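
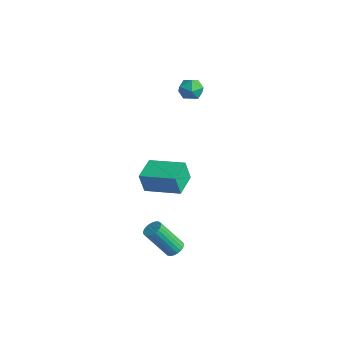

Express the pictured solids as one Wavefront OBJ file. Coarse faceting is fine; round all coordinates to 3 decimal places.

v 2.81 -3.424 -3.97
v 3.254 -3.219 -3.677
v 2.594 -4.192 -1.997
v 2.15 -4.396 -2.29
v 3.091 -3.051 -3.643
v 2.431 -4.023 -1.964
v 2.88 -2.946 -3.666
v 2.219 -3.919 -1.987
v 2.656 -2.925 -3.741
v 1.996 -3.897 -2.062
v 2.459 -2.989 -3.856
v 1.799 -3.962 -2.177
v 2.323 -3.129 -3.991
v 1.662 -4.102 -2.311
v 2.271 -3.32 -4.122
v 1.61 -4.292 -2.442
v 2.312 -3.528 -4.226
v 1.652 -4.501 -2.547
v 2.44 -3.719 -4.286
v 1.779 -4.691 -2.607
v 2.631 -3.858 -4.292
v 1.97 -4.831 -2.613
v 2.854 -3.923 -4.242
v 2.193 -4.895 -2.562
v 3.069 -3.901 -4.144
v 2.408 -4.873 -2.465
v 3.239 -3.796 -4.017
v 2.578 -4.769 -2.338
v 3.335 -3.628 -3.881
v 2.675 -4.6 -2.202
v 3.341 -3.423 -3.761
v 2.68 -4.396 -2.082
v 0.726 -3.206 0.55
v 0.63 -3.478 1.766
v 2.429 -2.147 0.922
v 2.333 -2.419 2.138
v 1.527 -4.421 0.342
v 1.431 -4.693 1.558
v 3.23 -3.362 0.714
v 3.134 -3.634 1.93
v -2.722 1.615 3.48
v -1.968 1.873 3.413
v -2.312 0.587 4.147
v -1.558 0.845 4.08
v -2.078 1.244 4.537
v -2.331 1.88 4.124
v -1.949 0.58 3.436
v -2.202 1.216 3.023
v -1.491 1.233 3.385
v -1.57 1.643 4.066
v -2.71 0.817 3.494
v -2.789 1.227 4.175
f 2 1 5
f 2 5 3
f 3 5 6
f 3 6 4
f 5 1 7
f 5 7 6
f 6 7 8
f 6 8 4
f 7 1 9
f 7 9 8
f 8 9 10
f 8 10 4
f 9 1 11
f 9 11 10
f 10 11 12
f 10 12 4
f 11 1 13
f 11 13 12
f 12 13 14
f 12 14 4
f 13 1 15
f 13 15 14
f 14 15 16
f 14 16 4
f 15 1 17
f 15 17 16
f 16 17 18
f 16 18 4
f 17 1 19
f 17 19 18
f 18 19 20
f 18 20 4
f 19 1 21
f 19 21 20
f 20 21 22
f 20 22 4
f 21 1 23
f 21 23 22
f 22 23 24
f 22 24 4
f 23 1 25
f 23 25 24
f 24 25 26
f 24 26 4
f 25 1 27
f 25 27 26
f 26 27 28
f 26 28 4
f 27 1 29
f 27 29 28
f 28 29 30
f 28 30 4
f 29 1 31
f 29 31 30
f 30 31 32
f 30 32 4
f 31 1 2
f 31 2 32
f 32 2 3
f 32 3 4
f 34 36 33
f 37 34 33
f 33 36 35
f 35 37 33
f 34 40 36
f 38 34 37
f 38 40 34
f 36 40 35
f 39 37 35
f 35 40 39
f 39 38 37
f 40 38 39
f 41 52 46
f 41 46 42
f 41 42 48
f 41 48 51
f 41 51 52
f 42 46 50
f 46 52 45
f 52 51 43
f 51 48 47
f 48 42 49
f 44 50 45
f 44 45 43
f 44 43 47
f 44 47 49
f 44 49 50
f 45 50 46
f 43 45 52
f 47 43 51
f 49 47 48
f 50 49 42



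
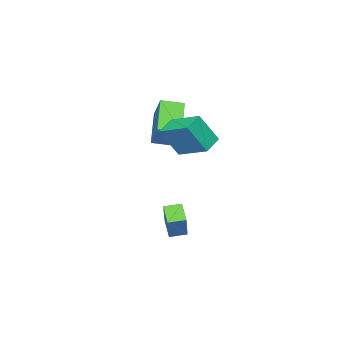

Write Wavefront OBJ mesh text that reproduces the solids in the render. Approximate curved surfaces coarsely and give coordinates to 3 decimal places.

v 0.813 -3.394 2.23
v -0.544 -4.332 3.413
v 0.047 -2.565 2.008
v -1.31 -3.503 3.191
v 1.35 -2.557 3.509
v -0.007 -3.495 4.692
v 0.584 -1.728 3.287
v -0.773 -2.666 4.47
v 1.652 -1.064 2.417
v 0.628 -1.201 2.793
v 1.683 0.589 3.103
v 0.658 0.452 3.479
v 2.282 -1.692 3.901
v 1.257 -1.829 4.277
v 2.312 -0.039 4.587
v 1.288 -0.176 4.963
v 0.987 -1.34 -2.035
v 1.823 -0.739 -0.583
v 1.537 -0.637 -2.642
v 2.373 -0.036 -1.191
v 1.607 -1.924 -2.149
v 2.443 -1.323 -0.698
v 2.157 -1.221 -2.757
v 2.993 -0.62 -1.305
f 2 4 1
f 5 2 1
f 1 4 3
f 3 5 1
f 2 8 4
f 6 2 5
f 6 8 2
f 4 8 3
f 7 5 3
f 3 8 7
f 7 6 5
f 8 6 7
f 10 12 9
f 13 10 9
f 9 12 11
f 11 13 9
f 10 16 12
f 14 10 13
f 14 16 10
f 12 16 11
f 15 13 11
f 11 16 15
f 15 14 13
f 16 14 15
f 18 20 17
f 21 18 17
f 17 20 19
f 19 21 17
f 18 24 20
f 22 18 21
f 22 24 18
f 20 24 19
f 23 21 19
f 19 24 23
f 23 22 21
f 24 22 23



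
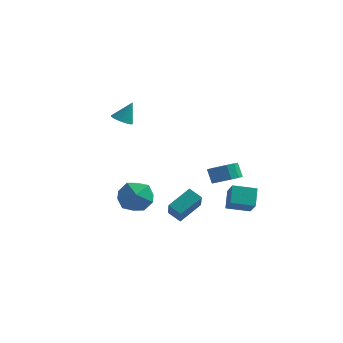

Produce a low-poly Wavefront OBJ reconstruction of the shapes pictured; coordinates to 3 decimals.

v 2.63 0.771 -2.239
v 2.445 1.678 -1.384
v 3.885 1.296 -2.525
v 3.7 2.203 -1.67
v 3.14 0.037 -1.35
v 2.955 0.944 -0.495
v 4.395 0.562 -1.636
v 4.21 1.469 -0.781
v 2.074 2.862 -1.182
v 2.501 2.232 -0.721
v 2.093 2.588 0.144
v 1.666 3.218 -0.318
v 2.809 2.627 -0.739
v 2.401 2.984 0.126
v 2.884 3.097 -0.897
v 2.476 3.454 -0.033
v 2.701 3.492 -1.146
v 2.293 3.849 -0.282
v 2.319 3.687 -1.407
v 1.912 4.044 -0.543
v 1.86 3.62 -1.596
v 1.452 3.977 -0.732
v 1.468 3.312 -1.654
v 1.061 3.669 -0.789
v 1.269 2.861 -1.562
v 0.861 3.218 -0.697
v 1.325 2.411 -1.349
v 0.917 2.767 -0.485
v 1.619 2.103 -1.084
v 1.211 2.46 -0.219
v 2.057 2.036 -0.849
v 1.65 2.393 0.015
v -1.975 -0.97 -1.392
v -0.895 -0.974 -0.923
v -2.325 -2.666 -0.597
v -1.245 -2.67 -0.128
v -2.055 -1.91 0.264
v -1.839 -0.862 -0.227
v -1.381 -2.778 -1.293
v -1.165 -1.73 -1.784
v -0.528 -2.091 -0.861
v -0.944 -1.554 0.101
v -2.276 -2.086 -1.621
v -2.692 -1.549 -0.659
v 0.618 -0.926 -2.74
v 0.985 -1.9 -1.591
v -0.149 -0.717 -2.318
v 0.217 -1.692 -1.17
v 1.383 0.292 -1.95
v 1.749 -0.683 -0.802
v 0.615 0.5 -1.529
v 0.982 -0.474 -0.38
v -4.076 2.698 2.651
v -3.452 2.475 2.501
v -3.604 3.202 3.869
v -3.475 2.832 2.362
v -3.69 3.146 2.316
v -4.027 3.318 2.376
v -4.38 3.294 2.523
v -4.636 3.08 2.711
v -4.715 2.745 2.88
v -4.591 2.396 2.976
v -4.304 2.142 2.969
v -3.944 2.065 2.861
v -3.627 2.19 2.687
f 2 4 1
f 5 2 1
f 1 4 3
f 3 5 1
f 2 8 4
f 6 2 5
f 6 8 2
f 4 8 3
f 7 5 3
f 3 8 7
f 7 6 5
f 8 6 7
f 10 9 13
f 10 13 11
f 11 13 14
f 11 14 12
f 13 9 15
f 13 15 14
f 14 15 16
f 14 16 12
f 15 9 17
f 15 17 16
f 16 17 18
f 16 18 12
f 17 9 19
f 17 19 18
f 18 19 20
f 18 20 12
f 19 9 21
f 19 21 20
f 20 21 22
f 20 22 12
f 21 9 23
f 21 23 22
f 22 23 24
f 22 24 12
f 23 9 25
f 23 25 24
f 24 25 26
f 24 26 12
f 25 9 27
f 25 27 26
f 26 27 28
f 26 28 12
f 27 9 29
f 27 29 28
f 28 29 30
f 28 30 12
f 29 9 31
f 29 31 30
f 30 31 32
f 30 32 12
f 31 9 10
f 31 10 32
f 32 10 11
f 32 11 12
f 33 44 38
f 33 38 34
f 33 34 40
f 33 40 43
f 33 43 44
f 34 38 42
f 38 44 37
f 44 43 35
f 43 40 39
f 40 34 41
f 36 42 37
f 36 37 35
f 36 35 39
f 36 39 41
f 36 41 42
f 37 42 38
f 35 37 44
f 39 35 43
f 41 39 40
f 42 41 34
f 46 48 45
f 49 46 45
f 45 48 47
f 47 49 45
f 46 52 48
f 50 46 49
f 50 52 46
f 48 52 47
f 51 49 47
f 47 52 51
f 51 50 49
f 52 50 51
f 54 53 56
f 54 56 55
f 56 53 57
f 56 57 55
f 57 53 58
f 57 58 55
f 58 53 59
f 58 59 55
f 59 53 60
f 59 60 55
f 60 53 61
f 60 61 55
f 61 53 62
f 61 62 55
f 62 53 63
f 62 63 55
f 63 53 64
f 63 64 55
f 64 53 65
f 64 65 55
f 65 53 54
f 65 54 55



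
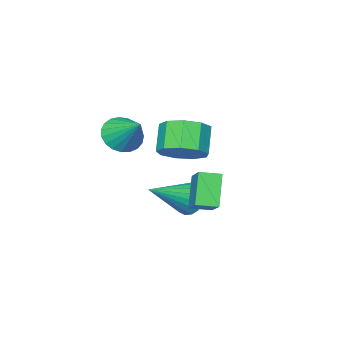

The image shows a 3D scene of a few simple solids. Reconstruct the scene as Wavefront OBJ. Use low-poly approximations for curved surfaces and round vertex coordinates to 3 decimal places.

v -2.056 -2.792 -0.982
v -1.72 -2.991 -1.611
v -0.304 -3.008 0.022
v -1.681 -2.639 -1.602
v -1.729 -2.322 -1.451
v -1.851 -2.113 -1.193
v -2.02 -2.059 -0.886
v -2.197 -2.174 -0.602
v -2.342 -2.429 -0.404
v -2.421 -2.769 -0.339
v -2.417 -3.113 -0.421
v -2.329 -3.384 -0.632
v -2.179 -3.52 -0.923
v -2.001 -3.488 -1.227
v -1.835 -3.298 -1.475
v -0.17 -4.198 2.321
v 0.615 -4.383 2.399
v 0.01 -3.022 3.299
v 0.619 -4.168 2.14
v 0.487 -3.958 1.912
v 0.242 -3.789 1.755
v -0.075 -3.691 1.695
v -0.408 -3.681 1.744
v -0.7 -3.76 1.892
v -0.9 -3.914 2.115
v -0.974 -4.118 2.373
v -0.909 -4.335 2.622
v -0.716 -4.529 2.819
v -0.429 -4.665 2.929
v -0.096 -4.72 2.935
v 0.223 -4.685 2.834
v 0.475 -4.566 2.644
v -1.16 -0.707 -0.372
v -1.781 -1.219 0.774
v -0.511 0.33 0.443
v -1.132 -0.181 1.589
v -0.528 -1.199 -0.249
v -1.149 -1.71 0.897
v 0.121 -0.161 0.566
v -0.5 -0.673 1.712
v -0.058 -0.98 2.631
v 0.699 -1.067 3.091
v 0.095 -1.586 3.988
v -0.662 -1.5 3.529
v 0.436 -0.534 3.222
v -0.169 -1.053 4.12
v -0.059 -0.21 3.077
v -0.663 -0.729 3.974
v -0.553 -0.246 2.723
v -1.157 -0.766 3.62
v -0.815 -0.626 2.326
v -1.42 -1.145 3.223
v -0.723 -1.172 2.072
v -1.328 -1.691 2.969
v -0.32 -1.628 2.08
v -0.924 -2.147 2.977
v 0.206 -1.781 2.346
v -0.399 -2.3 3.243
v 0.608 -1.559 2.745
v 0.004 -2.079 3.642
f 2 1 4
f 2 4 3
f 4 1 5
f 4 5 3
f 5 1 6
f 5 6 3
f 6 1 7
f 6 7 3
f 7 1 8
f 7 8 3
f 8 1 9
f 8 9 3
f 9 1 10
f 9 10 3
f 10 1 11
f 10 11 3
f 11 1 12
f 11 12 3
f 12 1 13
f 12 13 3
f 13 1 14
f 13 14 3
f 14 1 15
f 14 15 3
f 15 1 2
f 15 2 3
f 17 16 19
f 17 19 18
f 19 16 20
f 19 20 18
f 20 16 21
f 20 21 18
f 21 16 22
f 21 22 18
f 22 16 23
f 22 23 18
f 23 16 24
f 23 24 18
f 24 16 25
f 24 25 18
f 25 16 26
f 25 26 18
f 26 16 27
f 26 27 18
f 27 16 28
f 27 28 18
f 28 16 29
f 28 29 18
f 29 16 30
f 29 30 18
f 30 16 31
f 30 31 18
f 31 16 32
f 31 32 18
f 32 16 17
f 32 17 18
f 34 36 33
f 37 34 33
f 33 36 35
f 35 37 33
f 34 40 36
f 38 34 37
f 38 40 34
f 36 40 35
f 39 37 35
f 35 40 39
f 39 38 37
f 40 38 39
f 42 41 45
f 42 45 43
f 43 45 46
f 43 46 44
f 45 41 47
f 45 47 46
f 46 47 48
f 46 48 44
f 47 41 49
f 47 49 48
f 48 49 50
f 48 50 44
f 49 41 51
f 49 51 50
f 50 51 52
f 50 52 44
f 51 41 53
f 51 53 52
f 52 53 54
f 52 54 44
f 53 41 55
f 53 55 54
f 54 55 56
f 54 56 44
f 55 41 57
f 55 57 56
f 56 57 58
f 56 58 44
f 57 41 59
f 57 59 58
f 58 59 60
f 58 60 44
f 59 41 42
f 59 42 60
f 60 42 43
f 60 43 44



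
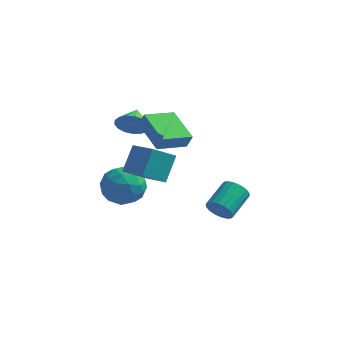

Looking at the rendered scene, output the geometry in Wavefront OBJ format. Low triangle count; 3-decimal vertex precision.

v -2.873 1.043 -4.213
v -1.948 0.2 -4.205
v -3.852 -0.02 -2.795
v -2.927 -0.863 -2.787
v -2.728 0.289 -2.339
v -2.123 0.945 -3.216
v -3.677 -0.765 -3.784
v -3.072 -0.109 -4.661
v -2.445 -0.918 -3.94
v -1.859 -0.266 -3.047
v -3.941 0.446 -3.953
v -3.355 1.098 -3.06
v -2.324 0.714 -4.333
v -3.476 -0.534 -2.667
v -3.359 0.142 -2.403
v -2.815 -0.353 -2.399
v -2.427 1.153 -3.752
v -1.884 0.657 -3.747
v -2.342 0.71 -2.651
v -3.916 -0.477 -3.253
v -3.373 -0.973 -3.248
v -2.985 0.533 -4.601
v -2.441 0.038 -4.597
v -3.458 -0.53 -4.349
v -2.073 -0.438 -4.173
v -2.649 -1.062 -3.34
v -3.089 -1.005 -3.926
v -2.733 -0.619 -4.441
v -1.728 -0.055 -3.649
v -2.304 -0.679 -2.815
v -2.187 -0.003 -2.552
v -1.831 0.383 -3.067
v -2.02 -0.712 -3.493
v -3.496 0.859 -4.185
v -4.072 0.235 -3.351
v -3.969 -0.203 -3.933
v -3.613 0.183 -4.448
v -3.151 1.242 -3.66
v -3.727 0.618 -2.827
v -3.067 0.799 -2.559
v -2.711 1.185 -3.074
v -3.78 0.892 -3.507
v -1.574 1.229 -1.215
v -1.244 1.173 -0.423
v -3.087 2.589 -0.489
v -2.757 2.533 0.303
v -0.503 2.607 -1.563
v -0.173 2.551 -0.771
v -2.016 3.967 -0.837
v -1.686 3.911 -0.045
v -1.473 -0.514 -2.268
v -2.284 -1.474 -1.432
v -1.335 0.511 -0.958
v -2.146 -0.449 -0.121
v -0.114 -1.271 -1.819
v -0.925 -2.231 -0.982
v 0.024 -0.246 -0.508
v -0.787 -1.206 0.328
v -3.695 3.212 -1.001
v -3.343 3.587 -1.776
v -3.885 4.348 -0.539
v -3.778 3.549 -1.864
v -4.194 3.435 -1.753
v -4.495 3.269 -1.471
v -4.613 3.091 -1.08
v -4.521 2.94 -0.672
v -4.239 2.852 -0.339
v -3.833 2.846 -0.157
v -3.395 2.925 -0.169
v -3.025 3.069 -0.371
v -2.809 3.246 -0.718
v -2.796 3.416 -1.129
v -2.989 3.539 -1.511
v 2.601 -1.182 -3.234
v 2.949 -1.523 -2.65
v 3.266 -0.059 -1.983
v 2.919 0.282 -2.566
v 3.201 -1.477 -2.871
v 3.518 -0.013 -2.204
v 3.334 -1.372 -3.164
v 3.651 0.092 -2.497
v 3.322 -1.23 -3.471
v 3.639 0.234 -2.803
v 3.167 -1.078 -3.73
v 3.484 0.386 -3.063
v 2.9 -0.947 -3.892
v 3.218 0.517 -3.224
v 2.574 -0.862 -3.923
v 2.892 0.602 -3.255
v 2.254 -0.841 -3.817
v 2.571 0.623 -3.15
v 2.002 -0.887 -3.596
v 2.319 0.577 -2.929
v 1.869 -0.992 -3.303
v 2.186 0.472 -2.636
v 1.881 -1.134 -2.997
v 2.198 0.33 -2.329
v 2.036 -1.286 -2.737
v 2.353 0.178 -2.07
v 2.302 -1.417 -2.576
v 2.62 0.047 -1.908
v 2.628 -1.502 -2.545
v 2.946 -0.038 -1.877
f 1 38 17
f 38 12 41
f 17 41 6
f 38 41 17
f 1 17 13
f 17 6 18
f 13 18 2
f 17 18 13
f 1 13 22
f 13 2 23
f 22 23 8
f 13 23 22
f 1 22 34
f 22 8 37
f 34 37 11
f 22 37 34
f 1 34 38
f 34 11 42
f 38 42 12
f 34 42 38
f 2 18 29
f 18 6 32
f 29 32 10
f 18 32 29
f 6 41 19
f 41 12 40
f 19 40 5
f 41 40 19
f 12 42 39
f 42 11 35
f 39 35 3
f 42 35 39
f 11 37 36
f 37 8 24
f 36 24 7
f 37 24 36
f 8 23 28
f 23 2 25
f 28 25 9
f 23 25 28
f 4 30 16
f 30 10 31
f 16 31 5
f 30 31 16
f 4 16 14
f 16 5 15
f 14 15 3
f 16 15 14
f 4 14 21
f 14 3 20
f 21 20 7
f 14 20 21
f 4 21 26
f 21 7 27
f 26 27 9
f 21 27 26
f 4 26 30
f 26 9 33
f 30 33 10
f 26 33 30
f 5 31 19
f 31 10 32
f 19 32 6
f 31 32 19
f 3 15 39
f 15 5 40
f 39 40 12
f 15 40 39
f 7 20 36
f 20 3 35
f 36 35 11
f 20 35 36
f 9 27 28
f 27 7 24
f 28 24 8
f 27 24 28
f 10 33 29
f 33 9 25
f 29 25 2
f 33 25 29
f 44 46 43
f 47 44 43
f 43 46 45
f 45 47 43
f 44 50 46
f 48 44 47
f 48 50 44
f 46 50 45
f 49 47 45
f 45 50 49
f 49 48 47
f 50 48 49
f 52 54 51
f 55 52 51
f 51 54 53
f 53 55 51
f 52 58 54
f 56 52 55
f 56 58 52
f 54 58 53
f 57 55 53
f 53 58 57
f 57 56 55
f 58 56 57
f 60 59 62
f 60 62 61
f 62 59 63
f 62 63 61
f 63 59 64
f 63 64 61
f 64 59 65
f 64 65 61
f 65 59 66
f 65 66 61
f 66 59 67
f 66 67 61
f 67 59 68
f 67 68 61
f 68 59 69
f 68 69 61
f 69 59 70
f 69 70 61
f 70 59 71
f 70 71 61
f 71 59 72
f 71 72 61
f 72 59 73
f 72 73 61
f 73 59 60
f 73 60 61
f 75 74 78
f 75 78 76
f 76 78 79
f 76 79 77
f 78 74 80
f 78 80 79
f 79 80 81
f 79 81 77
f 80 74 82
f 80 82 81
f 81 82 83
f 81 83 77
f 82 74 84
f 82 84 83
f 83 84 85
f 83 85 77
f 84 74 86
f 84 86 85
f 85 86 87
f 85 87 77
f 86 74 88
f 86 88 87
f 87 88 89
f 87 89 77
f 88 74 90
f 88 90 89
f 89 90 91
f 89 91 77
f 90 74 92
f 90 92 91
f 91 92 93
f 91 93 77
f 92 74 94
f 92 94 93
f 93 94 95
f 93 95 77
f 94 74 96
f 94 96 95
f 95 96 97
f 95 97 77
f 96 74 98
f 96 98 97
f 97 98 99
f 97 99 77
f 98 74 100
f 98 100 99
f 99 100 101
f 99 101 77
f 100 74 102
f 100 102 101
f 101 102 103
f 101 103 77
f 102 74 75
f 102 75 103
f 103 75 76
f 103 76 77



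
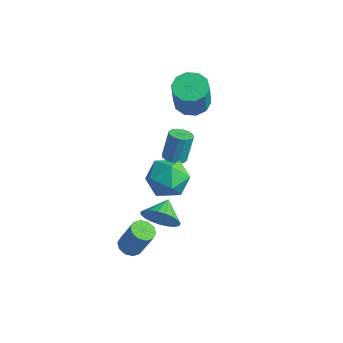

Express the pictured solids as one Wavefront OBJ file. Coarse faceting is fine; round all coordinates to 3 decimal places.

v 0.16 -2.691 -3.241
v 0.712 -2.668 -3.474
v 1.312 -2.426 -2.033
v 0.76 -2.449 -1.799
v 0.574 -2.324 -3.474
v 1.174 -2.082 -2.033
v 0.277 -2.121 -3.385
v 0.877 -1.878 -1.944
v -0.064 -2.135 -3.241
v 0.536 -1.892 -1.799
v -0.32 -2.361 -3.096
v 0.28 -2.119 -1.655
v -0.392 -2.714 -3.007
v 0.208 -2.472 -1.566
v -0.254 -3.058 -3.007
v 0.346 -2.816 -1.566
v 0.043 -3.262 -3.096
v 0.643 -3.019 -1.655
v 0.384 -3.248 -3.241
v 0.984 -3.005 -1.799
v 0.64 -3.021 -3.385
v 1.24 -2.779 -1.944
v -0.871 0.64 -0.655
v -0.159 0.925 0.169
v 0.079 -0.885 -0.949
v 0.791 -0.6 -0.125
v -0.267 -0.892 0.122
v -0.854 0.05 0.303
v 0.774 -0.01 -1.083
v 0.187 0.932 -0.902
v 0.858 0.523 -0.096
v 0.214 -0.022 0.649
v -0.294 0.062 -1.429
v -0.938 -0.483 -0.684
v 1.718 -2.388 -0.243
v 2.123 -1.938 -0.937
v 1.342 -1.452 0.143
v 1.778 -2.017 -1.083
v 1.423 -2.159 -1.084
v 1.119 -2.341 -0.94
v 0.919 -2.532 -0.675
v 0.857 -2.697 -0.335
v 0.944 -2.808 0.02
v 1.165 -2.847 0.33
v 1.481 -2.807 0.541
v 1.839 -2.694 0.616
v 2.176 -2.528 0.543
v 2.433 -2.338 0.334
v 2.568 -2.156 0.025
v 2.555 -2.015 -0.331
v 2.397 -1.938 -0.671
v -0.428 0.897 0.187
v -0.125 1.362 0.019
v -0.168 1.868 1.346
v -0.472 1.403 1.513
v -0.413 1.439 -0.019
v -0.456 1.945 1.307
v -0.705 1.37 -0.003
v -0.748 1.876 1.323
v -0.922 1.175 0.065
v -0.966 1.681 1.391
v -1.008 0.905 0.165
v -1.051 1.411 1.491
v -0.938 0.633 0.271
v -0.981 1.139 1.597
v -0.732 0.432 0.354
v -0.775 0.938 1.681
v -0.444 0.355 0.393
v -0.487 0.861 1.719
v -0.152 0.424 0.377
v -0.195 0.93 1.703
v 0.066 0.619 0.309
v 0.022 1.125 1.635
v 0.151 0.889 0.209
v 0.108 1.395 1.535
v 0.081 1.161 0.103
v 0.038 1.667 1.429
v -1.603 3.408 1.785
v -0.935 2.935 1.49
v -0.569 2.399 3.18
v -1.237 2.872 3.475
v -0.752 3.427 1.607
v -0.385 2.891 3.296
v -0.894 3.912 1.791
v -0.527 3.376 3.481
v -1.307 4.204 1.973
v -0.94 3.668 3.663
v -1.833 4.192 2.084
v -1.466 3.656 3.773
v -2.271 3.881 2.08
v -1.905 3.345 3.77
v -2.455 3.389 1.964
v -2.088 2.853 3.653
v -2.313 2.904 1.779
v -1.946 2.368 3.469
v -1.9 2.612 1.597
v -1.533 2.076 3.287
v -1.374 2.624 1.487
v -1.007 2.088 3.176
f 2 1 5
f 2 5 3
f 3 5 6
f 3 6 4
f 5 1 7
f 5 7 6
f 6 7 8
f 6 8 4
f 7 1 9
f 7 9 8
f 8 9 10
f 8 10 4
f 9 1 11
f 9 11 10
f 10 11 12
f 10 12 4
f 11 1 13
f 11 13 12
f 12 13 14
f 12 14 4
f 13 1 15
f 13 15 14
f 14 15 16
f 14 16 4
f 15 1 17
f 15 17 16
f 16 17 18
f 16 18 4
f 17 1 19
f 17 19 18
f 18 19 20
f 18 20 4
f 19 1 21
f 19 21 20
f 20 21 22
f 20 22 4
f 21 1 2
f 21 2 22
f 22 2 3
f 22 3 4
f 23 34 28
f 23 28 24
f 23 24 30
f 23 30 33
f 23 33 34
f 24 28 32
f 28 34 27
f 34 33 25
f 33 30 29
f 30 24 31
f 26 32 27
f 26 27 25
f 26 25 29
f 26 29 31
f 26 31 32
f 27 32 28
f 25 27 34
f 29 25 33
f 31 29 30
f 32 31 24
f 36 35 38
f 36 38 37
f 38 35 39
f 38 39 37
f 39 35 40
f 39 40 37
f 40 35 41
f 40 41 37
f 41 35 42
f 41 42 37
f 42 35 43
f 42 43 37
f 43 35 44
f 43 44 37
f 44 35 45
f 44 45 37
f 45 35 46
f 45 46 37
f 46 35 47
f 46 47 37
f 47 35 48
f 47 48 37
f 48 35 49
f 48 49 37
f 49 35 50
f 49 50 37
f 50 35 51
f 50 51 37
f 51 35 36
f 51 36 37
f 53 52 56
f 53 56 54
f 54 56 57
f 54 57 55
f 56 52 58
f 56 58 57
f 57 58 59
f 57 59 55
f 58 52 60
f 58 60 59
f 59 60 61
f 59 61 55
f 60 52 62
f 60 62 61
f 61 62 63
f 61 63 55
f 62 52 64
f 62 64 63
f 63 64 65
f 63 65 55
f 64 52 66
f 64 66 65
f 65 66 67
f 65 67 55
f 66 52 68
f 66 68 67
f 67 68 69
f 67 69 55
f 68 52 70
f 68 70 69
f 69 70 71
f 69 71 55
f 70 52 72
f 70 72 71
f 71 72 73
f 71 73 55
f 72 52 74
f 72 74 73
f 73 74 75
f 73 75 55
f 74 52 76
f 74 76 75
f 75 76 77
f 75 77 55
f 76 52 53
f 76 53 77
f 77 53 54
f 77 54 55
f 79 78 82
f 79 82 80
f 80 82 83
f 80 83 81
f 82 78 84
f 82 84 83
f 83 84 85
f 83 85 81
f 84 78 86
f 84 86 85
f 85 86 87
f 85 87 81
f 86 78 88
f 86 88 87
f 87 88 89
f 87 89 81
f 88 78 90
f 88 90 89
f 89 90 91
f 89 91 81
f 90 78 92
f 90 92 91
f 91 92 93
f 91 93 81
f 92 78 94
f 92 94 93
f 93 94 95
f 93 95 81
f 94 78 96
f 94 96 95
f 95 96 97
f 95 97 81
f 96 78 98
f 96 98 97
f 97 98 99
f 97 99 81
f 98 78 79
f 98 79 99
f 99 79 80
f 99 80 81



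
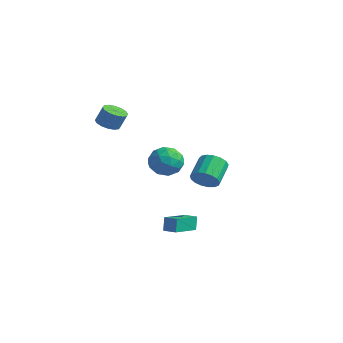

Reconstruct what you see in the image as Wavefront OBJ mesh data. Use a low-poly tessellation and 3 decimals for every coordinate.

v 2.115 -2.425 -3.277
v 1.926 -2.182 -2.346
v 1.756 -0.56 -3.836
v 1.567 -0.317 -2.905
v 2.973 -2.223 -3.155
v 2.784 -1.98 -2.224
v 2.614 -0.358 -3.714
v 2.425 -0.115 -2.783
v -0.595 3.207 -1.863
v 0.002 3.802 -2.301
v -0.667 5.128 -1.414
v -1.265 4.533 -0.977
v -0.364 3.797 -2.571
v -1.033 5.123 -1.684
v -0.783 3.658 -2.679
v -1.452 4.983 -1.792
v -1.159 3.415 -2.599
v -1.829 4.74 -1.713
v -1.406 3.124 -2.352
v -2.076 4.45 -1.465
v -1.467 2.853 -1.992
v -2.137 4.179 -1.105
v -1.329 2.662 -1.603
v -1.998 3.988 -0.716
v -1.022 2.597 -1.274
v -1.692 3.923 -0.387
v -0.618 2.671 -1.079
v -1.287 3.997 -0.192
v -0.208 2.868 -1.065
v -0.878 4.194 -0.178
v 0.113 3.143 -1.233
v -0.557 4.469 -0.346
v 0.271 3.432 -1.546
v -0.398 4.758 -0.659
v 0.232 3.67 -1.931
v -0.438 4.996 -1.044
v 3.272 -2.937 2.967
v 4.123 -3.299 2.403
v 3.597 -4.121 4.217
v 4.448 -4.483 3.653
v 4.478 -3.501 4.107
v 4.277 -2.768 3.335
v 3.443 -4.652 3.285
v 3.242 -3.919 2.513
v 4.229 -4.358 2.6
v 4.868 -3.647 3.108
v 2.852 -3.773 3.512
v 3.491 -3.062 4.02
v 3.669 -3.014 2.575
v 4.051 -4.406 4.045
v 4.069 -3.829 4.312
v 4.569 -4.041 3.98
v 3.759 -2.702 3.123
v 4.259 -2.915 2.791
v 4.468 -3.033 3.793
v 3.461 -4.505 3.829
v 3.961 -4.718 3.497
v 3.151 -3.379 2.64
v 3.651 -3.591 2.308
v 3.252 -4.387 2.827
v 4.231 -3.849 2.359
v 4.422 -4.546 3.094
v 3.832 -4.645 2.878
v 3.714 -4.214 2.424
v 4.607 -3.431 2.658
v 4.798 -4.127 3.392
v 4.816 -3.55 3.66
v 4.697 -3.119 3.206
v 4.669 -4.054 2.773
v 2.922 -3.293 3.228
v 3.113 -3.989 3.962
v 3.023 -4.301 3.414
v 2.904 -3.87 2.96
v 3.298 -2.874 3.526
v 3.489 -3.571 4.261
v 4.006 -3.206 4.196
v 3.888 -2.775 3.742
v 3.051 -3.366 3.847
v -3.683 -1.779 3.284
v -2.988 -1.495 2.98
v -2.641 -1.177 4.073
v -3.337 -1.461 4.376
v -3.252 -1.17 2.969
v -2.906 -0.851 4.062
v -3.632 -1.008 3.042
v -3.285 -0.689 4.135
v -4.026 -1.052 3.18
v -3.679 -0.734 4.273
v -4.327 -1.292 3.346
v -3.981 -0.973 4.439
v -4.457 -1.662 3.495
v -4.11 -1.343 4.588
v -4.379 -2.063 3.587
v -4.032 -1.745 4.68
v -4.114 -2.389 3.598
v -3.768 -2.07 4.691
v -3.735 -2.551 3.525
v -3.388 -2.232 4.618
v -3.341 -2.506 3.387
v -2.994 -2.188 4.48
v -3.039 -2.267 3.221
v -2.693 -1.948 4.314
v -2.91 -1.897 3.072
v -2.563 -1.578 4.165
f 2 4 1
f 5 2 1
f 1 4 3
f 3 5 1
f 2 8 4
f 6 2 5
f 6 8 2
f 4 8 3
f 7 5 3
f 3 8 7
f 7 6 5
f 8 6 7
f 10 9 13
f 10 13 11
f 11 13 14
f 11 14 12
f 13 9 15
f 13 15 14
f 14 15 16
f 14 16 12
f 15 9 17
f 15 17 16
f 16 17 18
f 16 18 12
f 17 9 19
f 17 19 18
f 18 19 20
f 18 20 12
f 19 9 21
f 19 21 20
f 20 21 22
f 20 22 12
f 21 9 23
f 21 23 22
f 22 23 24
f 22 24 12
f 23 9 25
f 23 25 24
f 24 25 26
f 24 26 12
f 25 9 27
f 25 27 26
f 26 27 28
f 26 28 12
f 27 9 29
f 27 29 28
f 28 29 30
f 28 30 12
f 29 9 31
f 29 31 30
f 30 31 32
f 30 32 12
f 31 9 33
f 31 33 32
f 32 33 34
f 32 34 12
f 33 9 35
f 33 35 34
f 34 35 36
f 34 36 12
f 35 9 10
f 35 10 36
f 36 10 11
f 36 11 12
f 37 74 53
f 74 48 77
f 53 77 42
f 74 77 53
f 37 53 49
f 53 42 54
f 49 54 38
f 53 54 49
f 37 49 58
f 49 38 59
f 58 59 44
f 49 59 58
f 37 58 70
f 58 44 73
f 70 73 47
f 58 73 70
f 37 70 74
f 70 47 78
f 74 78 48
f 70 78 74
f 38 54 65
f 54 42 68
f 65 68 46
f 54 68 65
f 42 77 55
f 77 48 76
f 55 76 41
f 77 76 55
f 48 78 75
f 78 47 71
f 75 71 39
f 78 71 75
f 47 73 72
f 73 44 60
f 72 60 43
f 73 60 72
f 44 59 64
f 59 38 61
f 64 61 45
f 59 61 64
f 40 66 52
f 66 46 67
f 52 67 41
f 66 67 52
f 40 52 50
f 52 41 51
f 50 51 39
f 52 51 50
f 40 50 57
f 50 39 56
f 57 56 43
f 50 56 57
f 40 57 62
f 57 43 63
f 62 63 45
f 57 63 62
f 40 62 66
f 62 45 69
f 66 69 46
f 62 69 66
f 41 67 55
f 67 46 68
f 55 68 42
f 67 68 55
f 39 51 75
f 51 41 76
f 75 76 48
f 51 76 75
f 43 56 72
f 56 39 71
f 72 71 47
f 56 71 72
f 45 63 64
f 63 43 60
f 64 60 44
f 63 60 64
f 46 69 65
f 69 45 61
f 65 61 38
f 69 61 65
f 80 79 83
f 80 83 81
f 81 83 84
f 81 84 82
f 83 79 85
f 83 85 84
f 84 85 86
f 84 86 82
f 85 79 87
f 85 87 86
f 86 87 88
f 86 88 82
f 87 79 89
f 87 89 88
f 88 89 90
f 88 90 82
f 89 79 91
f 89 91 90
f 90 91 92
f 90 92 82
f 91 79 93
f 91 93 92
f 92 93 94
f 92 94 82
f 93 79 95
f 93 95 94
f 94 95 96
f 94 96 82
f 95 79 97
f 95 97 96
f 96 97 98
f 96 98 82
f 97 79 99
f 97 99 98
f 98 99 100
f 98 100 82
f 99 79 101
f 99 101 100
f 100 101 102
f 100 102 82
f 101 79 103
f 101 103 102
f 102 103 104
f 102 104 82
f 103 79 80
f 103 80 104
f 104 80 81
f 104 81 82



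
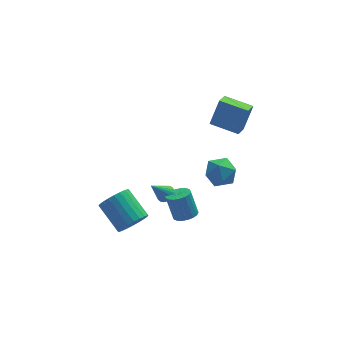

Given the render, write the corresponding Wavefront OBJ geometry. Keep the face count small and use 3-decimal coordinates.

v 3.979 -0.84 1.785
v 4.525 -0.497 3.139
v 2.785 0.03 2.047
v 3.332 0.373 3.401
v 4.428 -0.113 1.419
v 4.975 0.23 2.773
v 3.235 0.757 1.681
v 3.781 1.1 3.035
v 3.806 2.063 -3.179
v 4.098 1.625 -2.406
v 3.262 0.755 -3.714
v 3.554 0.317 -2.941
v 2.846 0.928 -2.894
v 3.183 1.736 -2.563
v 4.177 0.644 -3.557
v 4.514 1.452 -3.226
v 4.328 0.748 -2.639
v 3.505 0.923 -2.229
v 3.855 1.457 -3.891
v 3.032 1.632 -3.481
v 1.226 -1.644 -3.23
v 1.829 -1.77 -3.056
v 1.556 -1.302 -1.775
v 0.954 -1.176 -1.95
v 1.845 -1.501 -3.15
v 1.572 -1.034 -1.87
v 1.739 -1.261 -3.261
v 1.466 -0.794 -1.98
v 1.531 -1.097 -3.365
v 1.258 -0.63 -2.084
v 1.263 -1.041 -3.442
v 0.99 -0.574 -2.162
v 0.987 -1.104 -3.478
v 0.714 -0.637 -2.198
v 0.759 -1.274 -3.464
v 0.486 -0.807 -2.184
v 0.624 -1.518 -3.405
v 0.351 -1.05 -2.124
v 0.608 -1.786 -3.31
v 0.335 -1.319 -2.03
v 0.714 -2.026 -3.2
v 0.441 -1.559 -1.919
v 0.922 -2.19 -3.096
v 0.649 -1.723 -1.815
v 1.19 -2.246 -3.018
v 0.917 -1.779 -1.738
v 1.466 -2.183 -2.982
v 1.193 -1.716 -1.702
v 1.694 -2.013 -2.996
v 1.421 -1.546 -1.716
v 0.46 -0.679 -2.321
v 0.732 -1.077 -2.186
v -0.3 -0.861 -1.319
v 0.828 -0.923 -2.085
v 0.861 -0.726 -2.025
v 0.824 -0.522 -2.016
v 0.724 -0.345 -2.06
v 0.579 -0.225 -2.148
v 0.413 -0.184 -2.267
v 0.255 -0.229 -2.395
v 0.133 -0.352 -2.51
v 0.067 -0.531 -2.592
v 0.069 -0.736 -2.627
v 0.139 -0.931 -2.61
v 0.264 -1.082 -2.542
v 0.423 -1.164 -2.436
v 0.589 -1.162 -2.31
v -1.611 -2.96 -1.953
v -0.837 -2.738 -1.714
v -1.494 -1.419 -0.808
v -2.269 -1.64 -1.047
v -0.871 -2.565 -1.991
v -1.528 -1.246 -1.085
v -1.017 -2.452 -2.261
v -1.675 -1.133 -1.355
v -1.254 -2.416 -2.485
v -1.911 -1.097 -1.579
v -1.546 -2.464 -2.628
v -2.203 -1.144 -1.722
v -1.847 -2.586 -2.668
v -2.504 -1.267 -1.762
v -2.112 -2.766 -2.599
v -2.77 -1.446 -1.693
v -2.302 -2.975 -2.432
v -2.959 -1.655 -1.526
v -2.386 -3.181 -2.192
v -3.043 -1.862 -1.286
v -2.352 -3.354 -1.915
v -3.009 -2.035 -1.009
v -2.205 -3.467 -1.645
v -2.863 -2.148 -0.739
v -1.969 -3.503 -1.421
v -2.626 -2.184 -0.515
v -1.677 -3.456 -1.278
v -2.334 -2.136 -0.372
v -1.376 -3.333 -1.238
v -2.033 -2.014 -0.332
v -1.11 -3.154 -1.307
v -1.768 -1.834 -0.401
v -0.921 -2.945 -1.474
v -1.578 -1.625 -0.568
f 2 4 1
f 5 2 1
f 1 4 3
f 3 5 1
f 2 8 4
f 6 2 5
f 6 8 2
f 4 8 3
f 7 5 3
f 3 8 7
f 7 6 5
f 8 6 7
f 9 20 14
f 9 14 10
f 9 10 16
f 9 16 19
f 9 19 20
f 10 14 18
f 14 20 13
f 20 19 11
f 19 16 15
f 16 10 17
f 12 18 13
f 12 13 11
f 12 11 15
f 12 15 17
f 12 17 18
f 13 18 14
f 11 13 20
f 15 11 19
f 17 15 16
f 18 17 10
f 22 21 25
f 22 25 23
f 23 25 26
f 23 26 24
f 25 21 27
f 25 27 26
f 26 27 28
f 26 28 24
f 27 21 29
f 27 29 28
f 28 29 30
f 28 30 24
f 29 21 31
f 29 31 30
f 30 31 32
f 30 32 24
f 31 21 33
f 31 33 32
f 32 33 34
f 32 34 24
f 33 21 35
f 33 35 34
f 34 35 36
f 34 36 24
f 35 21 37
f 35 37 36
f 36 37 38
f 36 38 24
f 37 21 39
f 37 39 38
f 38 39 40
f 38 40 24
f 39 21 41
f 39 41 40
f 40 41 42
f 40 42 24
f 41 21 43
f 41 43 42
f 42 43 44
f 42 44 24
f 43 21 45
f 43 45 44
f 44 45 46
f 44 46 24
f 45 21 47
f 45 47 46
f 46 47 48
f 46 48 24
f 47 21 49
f 47 49 48
f 48 49 50
f 48 50 24
f 49 21 22
f 49 22 50
f 50 22 23
f 50 23 24
f 52 51 54
f 52 54 53
f 54 51 55
f 54 55 53
f 55 51 56
f 55 56 53
f 56 51 57
f 56 57 53
f 57 51 58
f 57 58 53
f 58 51 59
f 58 59 53
f 59 51 60
f 59 60 53
f 60 51 61
f 60 61 53
f 61 51 62
f 61 62 53
f 62 51 63
f 62 63 53
f 63 51 64
f 63 64 53
f 64 51 65
f 64 65 53
f 65 51 66
f 65 66 53
f 66 51 67
f 66 67 53
f 67 51 52
f 67 52 53
f 69 68 72
f 69 72 70
f 70 72 73
f 70 73 71
f 72 68 74
f 72 74 73
f 73 74 75
f 73 75 71
f 74 68 76
f 74 76 75
f 75 76 77
f 75 77 71
f 76 68 78
f 76 78 77
f 77 78 79
f 77 79 71
f 78 68 80
f 78 80 79
f 79 80 81
f 79 81 71
f 80 68 82
f 80 82 81
f 81 82 83
f 81 83 71
f 82 68 84
f 82 84 83
f 83 84 85
f 83 85 71
f 84 68 86
f 84 86 85
f 85 86 87
f 85 87 71
f 86 68 88
f 86 88 87
f 87 88 89
f 87 89 71
f 88 68 90
f 88 90 89
f 89 90 91
f 89 91 71
f 90 68 92
f 90 92 91
f 91 92 93
f 91 93 71
f 92 68 94
f 92 94 93
f 93 94 95
f 93 95 71
f 94 68 96
f 94 96 95
f 95 96 97
f 95 97 71
f 96 68 98
f 96 98 97
f 97 98 99
f 97 99 71
f 98 68 100
f 98 100 99
f 99 100 101
f 99 101 71
f 100 68 69
f 100 69 101
f 101 69 70
f 101 70 71



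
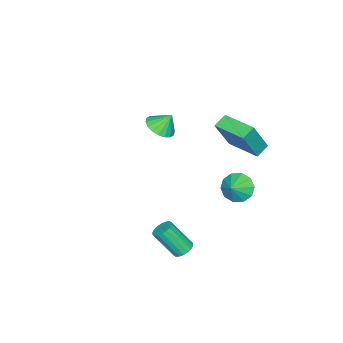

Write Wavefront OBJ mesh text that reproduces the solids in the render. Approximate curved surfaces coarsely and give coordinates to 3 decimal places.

v -3.241 -4.001 -1.469
v -2.624 -3.311 -1.683
v -3.539 -3.419 -0.451
v -2.981 -3.177 -1.864
v -3.39 -3.206 -1.967
v -3.77 -3.393 -1.972
v -4.044 -3.7 -1.877
v -4.16 -4.067 -1.701
v -4.093 -4.42 -1.479
v -3.858 -4.691 -1.255
v -3.5 -4.825 -1.074
v -3.091 -4.796 -0.97
v -2.712 -4.609 -0.966
v -2.437 -4.302 -1.061
v -2.322 -3.936 -1.237
v -2.388 -3.582 -1.459
v -2.606 1.35 -3.97
v -2.115 0.827 -4.637
v -1.734 1.43 -3.39
v -2.068 1.412 -4.787
v -2.227 1.974 -4.625
v -2.531 2.297 -4.212
v -2.863 2.259 -3.707
v -3.097 1.874 -3.303
v -3.144 1.289 -3.153
v -2.985 0.727 -3.315
v -2.681 0.404 -3.727
v -2.349 0.442 -4.232
v 3.731 1.841 -4.322
v 4.334 1.97 -4.383
v 4.713 0.908 -2.879
v 4.109 0.779 -2.818
v 4.244 2.172 -4.217
v 4.623 1.11 -2.713
v 4.053 2.309 -4.073
v 4.432 1.246 -2.569
v 3.797 2.352 -3.978
v 4.176 1.29 -2.474
v 3.529 2.295 -3.951
v 3.908 1.233 -2.447
v 3.3 2.148 -3.997
v 3.679 1.085 -2.493
v 3.157 1.94 -4.108
v 3.536 0.877 -2.604
v 3.127 1.712 -4.261
v 3.506 0.65 -2.757
v 3.217 1.51 -4.427
v 3.596 0.448 -2.923
v 3.408 1.374 -4.571
v 3.787 0.311 -3.067
v 3.664 1.33 -4.666
v 4.043 0.268 -3.162
v 3.932 1.387 -4.693
v 4.311 0.325 -3.189
v 4.161 1.535 -4.647
v 4.54 0.472 -3.143
v 4.304 1.743 -4.536
v 4.683 0.68 -3.032
v -2.829 1.271 0.396
v -1.877 0.923 2.326
v -2.333 3.287 0.514
v -1.38 2.939 2.444
v -2.04 1.101 -0.024
v -1.087 0.753 1.906
v -1.543 3.117 0.094
v -0.591 2.769 2.024
f 2 1 4
f 2 4 3
f 4 1 5
f 4 5 3
f 5 1 6
f 5 6 3
f 6 1 7
f 6 7 3
f 7 1 8
f 7 8 3
f 8 1 9
f 8 9 3
f 9 1 10
f 9 10 3
f 10 1 11
f 10 11 3
f 11 1 12
f 11 12 3
f 12 1 13
f 12 13 3
f 13 1 14
f 13 14 3
f 14 1 15
f 14 15 3
f 15 1 16
f 15 16 3
f 16 1 2
f 16 2 3
f 18 17 20
f 18 20 19
f 20 17 21
f 20 21 19
f 21 17 22
f 21 22 19
f 22 17 23
f 22 23 19
f 23 17 24
f 23 24 19
f 24 17 25
f 24 25 19
f 25 17 26
f 25 26 19
f 26 17 27
f 26 27 19
f 27 17 28
f 27 28 19
f 28 17 18
f 28 18 19
f 30 29 33
f 30 33 31
f 31 33 34
f 31 34 32
f 33 29 35
f 33 35 34
f 34 35 36
f 34 36 32
f 35 29 37
f 35 37 36
f 36 37 38
f 36 38 32
f 37 29 39
f 37 39 38
f 38 39 40
f 38 40 32
f 39 29 41
f 39 41 40
f 40 41 42
f 40 42 32
f 41 29 43
f 41 43 42
f 42 43 44
f 42 44 32
f 43 29 45
f 43 45 44
f 44 45 46
f 44 46 32
f 45 29 47
f 45 47 46
f 46 47 48
f 46 48 32
f 47 29 49
f 47 49 48
f 48 49 50
f 48 50 32
f 49 29 51
f 49 51 50
f 50 51 52
f 50 52 32
f 51 29 53
f 51 53 52
f 52 53 54
f 52 54 32
f 53 29 55
f 53 55 54
f 54 55 56
f 54 56 32
f 55 29 57
f 55 57 56
f 56 57 58
f 56 58 32
f 57 29 30
f 57 30 58
f 58 30 31
f 58 31 32
f 60 62 59
f 63 60 59
f 59 62 61
f 61 63 59
f 60 66 62
f 64 60 63
f 64 66 60
f 62 66 61
f 65 63 61
f 61 66 65
f 65 64 63
f 66 64 65



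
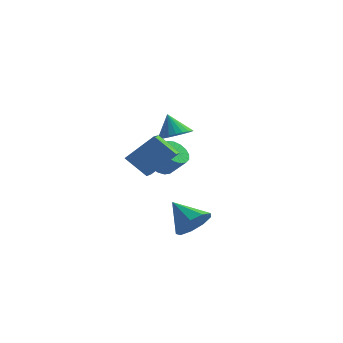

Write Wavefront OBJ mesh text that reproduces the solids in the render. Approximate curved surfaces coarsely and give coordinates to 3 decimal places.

v 1.551 -4.247 1.263
v 0.384 -4.258 2.298
v 1.027 -2.492 0.69
v -0.141 -2.502 1.725
v 2.761 -3.438 2.635
v 1.593 -3.448 3.67
v 2.236 -1.682 2.062
v 1.069 -1.693 3.097
v -1.019 3.233 -0.862
v -0.52 2.728 -1.431
v 0.478 2.561 -0.407
v -0.021 3.067 0.162
v -0.38 3.134 -1.502
v 0.619 2.967 -0.478
v -0.386 3.563 -1.426
v 0.613 3.396 -0.402
v -0.537 3.916 -1.221
v 0.462 3.75 -0.197
v -0.798 4.113 -0.934
v 0.2 3.947 0.09
v -1.111 4.109 -0.631
v -0.112 3.942 0.393
v -1.402 3.903 -0.38
v -0.404 3.737 0.644
v -1.606 3.545 -0.24
v -0.607 3.378 0.784
v -1.675 3.115 -0.242
v -0.676 2.948 0.782
v -1.594 2.712 -0.387
v -0.595 2.546 0.638
v -1.381 2.429 -0.64
v -0.383 2.262 0.384
v -1.086 2.329 -0.944
v -0.087 2.163 0.08
v -0.775 2.437 -1.229
v 0.223 2.271 -0.205
v 0.246 2.423 1.657
v 1.058 2.907 1.914
v -0.366 2.757 2.963
v 0.855 3.185 1.748
v 0.559 3.347 1.567
v 0.216 3.368 1.401
v -0.123 3.245 1.273
v -0.406 2.997 1.204
v -0.59 2.662 1.204
v -0.646 2.29 1.273
v -0.566 1.938 1.401
v -0.363 1.66 1.567
v -0.067 1.499 1.747
v 0.277 1.477 1.914
v 0.615 1.6 2.041
v 0.898 1.848 2.11
v 1.082 2.184 2.11
v 1.138 2.556 2.041
v 3.702 -3.401 -1.998
v 4.278 -3.707 -1.125
v 2.318 -2.879 -0.902
v 4.419 -2.993 -1.286
v 4.225 -2.47 -1.78
v 3.786 -2.382 -2.376
v 3.307 -2.771 -2.795
v 3.013 -3.455 -2.841
v 3.041 -4.113 -2.492
v 3.378 -4.438 -1.912
v 3.866 -4.278 -1.372
f 2 4 1
f 5 2 1
f 1 4 3
f 3 5 1
f 2 8 4
f 6 2 5
f 6 8 2
f 4 8 3
f 7 5 3
f 3 8 7
f 7 6 5
f 8 6 7
f 10 9 13
f 10 13 11
f 11 13 14
f 11 14 12
f 13 9 15
f 13 15 14
f 14 15 16
f 14 16 12
f 15 9 17
f 15 17 16
f 16 17 18
f 16 18 12
f 17 9 19
f 17 19 18
f 18 19 20
f 18 20 12
f 19 9 21
f 19 21 20
f 20 21 22
f 20 22 12
f 21 9 23
f 21 23 22
f 22 23 24
f 22 24 12
f 23 9 25
f 23 25 24
f 24 25 26
f 24 26 12
f 25 9 27
f 25 27 26
f 26 27 28
f 26 28 12
f 27 9 29
f 27 29 28
f 28 29 30
f 28 30 12
f 29 9 31
f 29 31 30
f 30 31 32
f 30 32 12
f 31 9 33
f 31 33 32
f 32 33 34
f 32 34 12
f 33 9 35
f 33 35 34
f 34 35 36
f 34 36 12
f 35 9 10
f 35 10 36
f 36 10 11
f 36 11 12
f 38 37 40
f 38 40 39
f 40 37 41
f 40 41 39
f 41 37 42
f 41 42 39
f 42 37 43
f 42 43 39
f 43 37 44
f 43 44 39
f 44 37 45
f 44 45 39
f 45 37 46
f 45 46 39
f 46 37 47
f 46 47 39
f 47 37 48
f 47 48 39
f 48 37 49
f 48 49 39
f 49 37 50
f 49 50 39
f 50 37 51
f 50 51 39
f 51 37 52
f 51 52 39
f 52 37 53
f 52 53 39
f 53 37 54
f 53 54 39
f 54 37 38
f 54 38 39
f 56 55 58
f 56 58 57
f 58 55 59
f 58 59 57
f 59 55 60
f 59 60 57
f 60 55 61
f 60 61 57
f 61 55 62
f 61 62 57
f 62 55 63
f 62 63 57
f 63 55 64
f 63 64 57
f 64 55 65
f 64 65 57
f 65 55 56
f 65 56 57



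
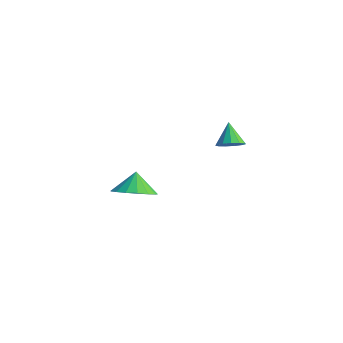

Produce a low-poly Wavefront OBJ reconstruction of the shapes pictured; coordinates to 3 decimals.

v 4.072 -3.53 2.284
v 4.357 -3.894 2.74
v 3.508 -2.93 3.116
v 4.579 -3.608 2.684
v 4.639 -3.297 2.5
v 4.519 -3.059 2.248
v 4.257 -2.972 2.007
v 3.937 -3.061 1.855
v 3.659 -3.299 1.838
v 3.512 -3.611 1.963
v 3.543 -3.896 2.19
v 3.742 -4.066 2.447
v 4.046 -4.065 2.652
v -1.202 -3.595 -3.534
v -0.345 -2.946 -3.634
v -1.558 -2.985 -2.626
v -0.706 -2.72 -3.927
v -1.181 -2.694 -4.13
v -1.661 -2.875 -4.196
v -2.035 -3.221 -4.111
v -2.219 -3.652 -3.893
v -2.17 -4.07 -3.593
v -1.899 -4.38 -3.28
v -1.469 -4.509 -3.025
v -0.977 -4.429 -2.886
v -0.537 -4.158 -2.896
v -0.25 -3.758 -3.052
v -0.18 -3.32 -3.318
f 2 1 4
f 2 4 3
f 4 1 5
f 4 5 3
f 5 1 6
f 5 6 3
f 6 1 7
f 6 7 3
f 7 1 8
f 7 8 3
f 8 1 9
f 8 9 3
f 9 1 10
f 9 10 3
f 10 1 11
f 10 11 3
f 11 1 12
f 11 12 3
f 12 1 13
f 12 13 3
f 13 1 2
f 13 2 3
f 15 14 17
f 15 17 16
f 17 14 18
f 17 18 16
f 18 14 19
f 18 19 16
f 19 14 20
f 19 20 16
f 20 14 21
f 20 21 16
f 21 14 22
f 21 22 16
f 22 14 23
f 22 23 16
f 23 14 24
f 23 24 16
f 24 14 25
f 24 25 16
f 25 14 26
f 25 26 16
f 26 14 27
f 26 27 16
f 27 14 28
f 27 28 16
f 28 14 15
f 28 15 16



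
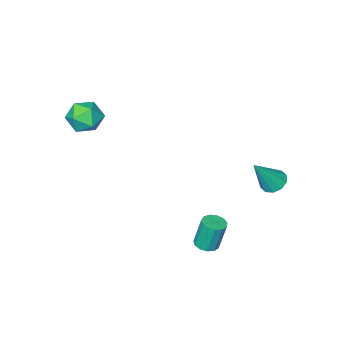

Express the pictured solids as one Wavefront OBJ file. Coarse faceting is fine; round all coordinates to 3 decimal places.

v -3.88 3.753 -1.228
v -3.469 4.275 -1.479
v -2.76 3.647 0.388
v -3.791 4.458 -1.244
v -4.147 4.371 -1.002
v -4.402 4.049 -0.847
v -4.457 3.614 -0.838
v -4.292 3.232 -0.977
v -3.97 3.049 -1.213
v -3.613 3.135 -1.454
v -3.359 3.458 -1.609
v -3.304 3.893 -1.619
v -0.501 3.167 -4.455
v 0.091 3.078 -4.337
v -0.187 3.303 -2.768
v -0.779 3.393 -2.885
v 0.053 3.415 -4.392
v -0.225 3.64 -2.823
v -0.161 3.673 -4.467
v -0.439 3.899 -2.898
v -0.483 3.771 -4.538
v -0.761 3.997 -2.969
v -0.81 3.677 -4.583
v -1.088 3.903 -3.013
v -1.04 3.421 -4.587
v -1.318 3.647 -3.017
v -1.098 3.085 -4.549
v -1.376 3.31 -2.979
v -0.967 2.774 -4.481
v -1.245 3 -2.911
v -0.688 2.589 -4.405
v -0.966 2.814 -2.835
v -0.35 2.587 -4.345
v -0.627 2.812 -2.775
v -0.059 2.769 -4.319
v -0.337 2.995 -2.75
v 1.63 -1.778 2.428
v 2.542 -1.451 2.296
v 2.158 -3.269 2.384
v 3.07 -2.942 2.252
v 2.621 -2.805 3.11
v 2.295 -1.884 3.137
v 2.405 -2.836 1.543
v 2.079 -1.915 1.57
v 3.021 -2.105 1.749
v 3.155 -2.086 2.717
v 1.545 -2.634 1.963
v 1.679 -2.615 2.931
f 2 1 4
f 2 4 3
f 4 1 5
f 4 5 3
f 5 1 6
f 5 6 3
f 6 1 7
f 6 7 3
f 7 1 8
f 7 8 3
f 8 1 9
f 8 9 3
f 9 1 10
f 9 10 3
f 10 1 11
f 10 11 3
f 11 1 12
f 11 12 3
f 12 1 2
f 12 2 3
f 14 13 17
f 14 17 15
f 15 17 18
f 15 18 16
f 17 13 19
f 17 19 18
f 18 19 20
f 18 20 16
f 19 13 21
f 19 21 20
f 20 21 22
f 20 22 16
f 21 13 23
f 21 23 22
f 22 23 24
f 22 24 16
f 23 13 25
f 23 25 24
f 24 25 26
f 24 26 16
f 25 13 27
f 25 27 26
f 26 27 28
f 26 28 16
f 27 13 29
f 27 29 28
f 28 29 30
f 28 30 16
f 29 13 31
f 29 31 30
f 30 31 32
f 30 32 16
f 31 13 33
f 31 33 32
f 32 33 34
f 32 34 16
f 33 13 35
f 33 35 34
f 34 35 36
f 34 36 16
f 35 13 14
f 35 14 36
f 36 14 15
f 36 15 16
f 37 48 42
f 37 42 38
f 37 38 44
f 37 44 47
f 37 47 48
f 38 42 46
f 42 48 41
f 48 47 39
f 47 44 43
f 44 38 45
f 40 46 41
f 40 41 39
f 40 39 43
f 40 43 45
f 40 45 46
f 41 46 42
f 39 41 48
f 43 39 47
f 45 43 44
f 46 45 38



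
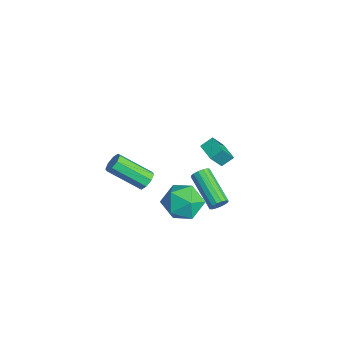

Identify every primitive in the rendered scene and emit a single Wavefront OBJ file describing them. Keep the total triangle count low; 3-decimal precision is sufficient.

v 3.225 -2.209 1.174
v 3.616 -2.097 1.56
v 2.885 -3.519 2.711
v 2.495 -3.631 2.326
v 3.258 -1.868 1.617
v 2.527 -3.289 2.768
v 2.882 -1.838 1.414
v 2.151 -3.26 2.566
v 2.707 -2.026 1.071
v 1.976 -3.447 2.223
v 2.835 -2.321 0.789
v 2.104 -3.743 1.94
v 3.193 -2.551 0.732
v 2.462 -3.972 1.883
v 3.569 -2.58 0.934
v 2.838 -4.002 2.086
v 3.744 -2.393 1.277
v 3.013 -3.814 2.429
v 3.287 1.357 -1.762
v 3.526 1.156 -1.359
v 1.693 0.822 -0.435
v 1.453 1.023 -0.838
v 3.506 1.414 -1.305
v 1.673 1.08 -0.381
v 3.428 1.657 -1.374
v 1.594 1.322 -0.45
v 3.311 1.819 -1.547
v 1.478 1.485 -0.623
v 3.188 1.857 -1.777
v 1.355 1.523 -0.853
v 3.091 1.762 -2.003
v 1.258 1.428 -1.079
v 3.047 1.558 -2.165
v 1.214 1.224 -1.241
v 3.067 1.3 -2.219
v 1.234 0.966 -1.295
v 3.146 1.058 -2.15
v 1.312 0.723 -1.226
v 3.262 0.895 -1.977
v 1.429 0.561 -1.053
v 3.385 0.857 -1.747
v 1.552 0.523 -0.823
v 3.482 0.952 -1.521
v 1.649 0.618 -0.597
v 4.086 0.388 -0.458
v 4.635 -0.44 -0.986
v 2.725 -0.76 -0.074
v 3.274 -1.588 -0.602
v 3.67 -1.18 0.369
v 4.511 -0.471 0.132
v 2.849 -0.729 -1.192
v 3.69 -0.02 -1.429
v 3.87 -1.13 -1.44
v 4.378 -1.409 -0.475
v 2.982 0.209 -0.585
v 3.49 -0.07 0.38
v -3.031 2.555 -3.197
v -3.084 3.233 -2.738
v -3.3 3.265 -4.276
v -3.354 3.942 -3.818
v -1.966 2.738 -3.342
v -2.02 3.415 -2.884
v -2.236 3.447 -4.422
v -2.289 4.125 -3.963
f 2 1 5
f 2 5 3
f 3 5 6
f 3 6 4
f 5 1 7
f 5 7 6
f 6 7 8
f 6 8 4
f 7 1 9
f 7 9 8
f 8 9 10
f 8 10 4
f 9 1 11
f 9 11 10
f 10 11 12
f 10 12 4
f 11 1 13
f 11 13 12
f 12 13 14
f 12 14 4
f 13 1 15
f 13 15 14
f 14 15 16
f 14 16 4
f 15 1 17
f 15 17 16
f 16 17 18
f 16 18 4
f 17 1 2
f 17 2 18
f 18 2 3
f 18 3 4
f 20 19 23
f 20 23 21
f 21 23 24
f 21 24 22
f 23 19 25
f 23 25 24
f 24 25 26
f 24 26 22
f 25 19 27
f 25 27 26
f 26 27 28
f 26 28 22
f 27 19 29
f 27 29 28
f 28 29 30
f 28 30 22
f 29 19 31
f 29 31 30
f 30 31 32
f 30 32 22
f 31 19 33
f 31 33 32
f 32 33 34
f 32 34 22
f 33 19 35
f 33 35 34
f 34 35 36
f 34 36 22
f 35 19 37
f 35 37 36
f 36 37 38
f 36 38 22
f 37 19 39
f 37 39 38
f 38 39 40
f 38 40 22
f 39 19 41
f 39 41 40
f 40 41 42
f 40 42 22
f 41 19 43
f 41 43 42
f 42 43 44
f 42 44 22
f 43 19 20
f 43 20 44
f 44 20 21
f 44 21 22
f 45 56 50
f 45 50 46
f 45 46 52
f 45 52 55
f 45 55 56
f 46 50 54
f 50 56 49
f 56 55 47
f 55 52 51
f 52 46 53
f 48 54 49
f 48 49 47
f 48 47 51
f 48 51 53
f 48 53 54
f 49 54 50
f 47 49 56
f 51 47 55
f 53 51 52
f 54 53 46
f 58 60 57
f 61 58 57
f 57 60 59
f 59 61 57
f 58 64 60
f 62 58 61
f 62 64 58
f 60 64 59
f 63 61 59
f 59 64 63
f 63 62 61
f 64 62 63



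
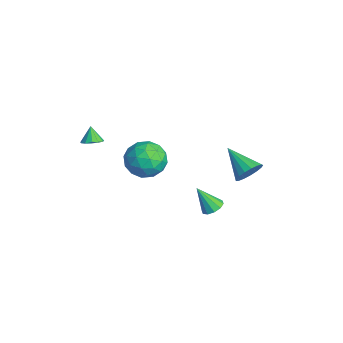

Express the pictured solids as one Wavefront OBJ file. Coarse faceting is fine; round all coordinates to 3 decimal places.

v -0.678 -1.321 -1.632
v -0.167 -0.793 -0.606
v 1.187 -1.647 -2.394
v 1.698 -1.119 -1.368
v 1.113 -2.233 -1.279
v -0.04 -2.032 -0.808
v 1.06 -0.408 -2.192
v -0.093 -0.207 -1.721
v 0.907 -0.229 -0.953
v 0.94 -1.357 -0.388
v 0.08 -1.083 -2.612
v 0.113 -2.211 -2.047
v -0.587 -1.028 -1.052
v 1.607 -1.412 -1.948
v 1.263 -2.067 -1.895
v 1.563 -1.756 -1.292
v -0.512 -1.756 -1.171
v -0.211 -1.446 -0.568
v 0.541 -2.293 -0.963
v 1.231 -0.994 -2.432
v 1.532 -0.684 -1.829
v -0.543 -0.684 -1.708
v -0.243 -0.373 -1.105
v 0.479 -0.147 -2.037
v 0.345 -0.386 -0.653
v 1.442 -0.578 -1.101
v 1.066 -0.16 -1.585
v 0.389 -0.042 -1.308
v 0.365 -1.049 -0.321
v 1.461 -1.241 -0.769
v 1.117 -1.896 -0.716
v 0.44 -1.777 -0.44
v 0.996 -0.718 -0.525
v -0.441 -1.199 -2.231
v 0.655 -1.391 -2.679
v 0.58 -0.663 -2.56
v -0.097 -0.544 -2.284
v -0.422 -1.862 -1.899
v 0.675 -2.054 -2.347
v 0.631 -2.398 -1.692
v -0.046 -2.28 -1.415
v 0.024 -1.722 -2.475
v 2.504 3.971 -2.3
v 3 3.9 -1.552
v 0.896 3.269 -1.3
v 2.839 4.299 -1.532
v 2.601 4.623 -1.688
v 2.341 4.797 -1.984
v 2.119 4.782 -2.352
v 1.984 4.581 -2.709
v 1.969 4.24 -2.972
v 2.077 3.838 -3.081
v 2.283 3.465 -3.011
v 2.539 3.209 -2.779
v 2.787 3.127 -2.436
v 2.971 3.238 -2.063
v 3.048 3.517 -1.744
v -1.851 -3.54 -1.266
v -1.481 -3.033 -1.097
v -2.349 -3.48 -0.354
v -1.775 -2.894 -1.266
v -2.093 -2.96 -1.435
v -2.334 -3.211 -1.551
v -2.422 -3.565 -1.575
v -2.329 -3.912 -1.502
v -2.084 -4.14 -1.354
v -1.765 -4.178 -1.177
v -1.474 -4.013 -1.029
v -1.302 -3.698 -0.956
v -1.305 -3.332 -0.981
v 3.956 1.447 -3.401
v 4.602 1.337 -3.262
v 3.524 0.693 -1.999
v 4.495 1.703 -3.098
v 4.183 1.97 -3.05
v 3.784 2.038 -3.137
v 3.45 1.88 -3.324
v 3.31 1.557 -3.541
v 3.416 1.191 -3.705
v 3.728 0.924 -3.753
v 4.127 0.856 -3.666
v 4.461 1.014 -3.479
f 1 38 17
f 38 12 41
f 17 41 6
f 38 41 17
f 1 17 13
f 17 6 18
f 13 18 2
f 17 18 13
f 1 13 22
f 13 2 23
f 22 23 8
f 13 23 22
f 1 22 34
f 22 8 37
f 34 37 11
f 22 37 34
f 1 34 38
f 34 11 42
f 38 42 12
f 34 42 38
f 2 18 29
f 18 6 32
f 29 32 10
f 18 32 29
f 6 41 19
f 41 12 40
f 19 40 5
f 41 40 19
f 12 42 39
f 42 11 35
f 39 35 3
f 42 35 39
f 11 37 36
f 37 8 24
f 36 24 7
f 37 24 36
f 8 23 28
f 23 2 25
f 28 25 9
f 23 25 28
f 4 30 16
f 30 10 31
f 16 31 5
f 30 31 16
f 4 16 14
f 16 5 15
f 14 15 3
f 16 15 14
f 4 14 21
f 14 3 20
f 21 20 7
f 14 20 21
f 4 21 26
f 21 7 27
f 26 27 9
f 21 27 26
f 4 26 30
f 26 9 33
f 30 33 10
f 26 33 30
f 5 31 19
f 31 10 32
f 19 32 6
f 31 32 19
f 3 15 39
f 15 5 40
f 39 40 12
f 15 40 39
f 7 20 36
f 20 3 35
f 36 35 11
f 20 35 36
f 9 27 28
f 27 7 24
f 28 24 8
f 27 24 28
f 10 33 29
f 33 9 25
f 29 25 2
f 33 25 29
f 44 43 46
f 44 46 45
f 46 43 47
f 46 47 45
f 47 43 48
f 47 48 45
f 48 43 49
f 48 49 45
f 49 43 50
f 49 50 45
f 50 43 51
f 50 51 45
f 51 43 52
f 51 52 45
f 52 43 53
f 52 53 45
f 53 43 54
f 53 54 45
f 54 43 55
f 54 55 45
f 55 43 56
f 55 56 45
f 56 43 57
f 56 57 45
f 57 43 44
f 57 44 45
f 59 58 61
f 59 61 60
f 61 58 62
f 61 62 60
f 62 58 63
f 62 63 60
f 63 58 64
f 63 64 60
f 64 58 65
f 64 65 60
f 65 58 66
f 65 66 60
f 66 58 67
f 66 67 60
f 67 58 68
f 67 68 60
f 68 58 69
f 68 69 60
f 69 58 70
f 69 70 60
f 70 58 59
f 70 59 60
f 72 71 74
f 72 74 73
f 74 71 75
f 74 75 73
f 75 71 76
f 75 76 73
f 76 71 77
f 76 77 73
f 77 71 78
f 77 78 73
f 78 71 79
f 78 79 73
f 79 71 80
f 79 80 73
f 80 71 81
f 80 81 73
f 81 71 82
f 81 82 73
f 82 71 72
f 82 72 73



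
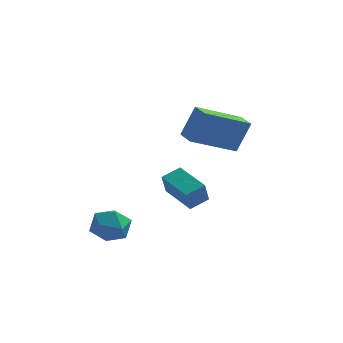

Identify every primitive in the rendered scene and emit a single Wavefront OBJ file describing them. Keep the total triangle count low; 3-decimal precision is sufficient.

v -4.397 0.201 -3.649
v -3.85 0.307 -3.077
v -3.85 -0.927 -3.963
v -3.303 -0.821 -3.391
v -4.064 -0.962 -3.194
v -4.402 -0.265 -3
v -3.298 -0.355 -4.04
v -3.636 0.342 -3.846
v -3.17 -0.037 -3.319
v -3.644 -0.412 -2.796
v -4.056 -0.208 -4.244
v -4.53 -0.583 -3.721
v -1.464 1.556 -0.051
v -1.005 1.85 1.206
v -1.946 2.256 -0.038
v -1.487 2.55 1.218
v -0.013 2.57 -0.818
v 0.446 2.864 0.438
v -0.495 3.27 -0.806
v -0.036 3.564 0.451
v -2.929 4.354 -3.838
v -2.993 3.914 -2.942
v -2.352 4.898 -3.529
v -2.417 4.458 -2.634
v -1.823 3.402 -4.226
v -1.888 2.962 -3.331
v -1.247 3.946 -3.918
v -1.311 3.506 -3.022
f 1 12 6
f 1 6 2
f 1 2 8
f 1 8 11
f 1 11 12
f 2 6 10
f 6 12 5
f 12 11 3
f 11 8 7
f 8 2 9
f 4 10 5
f 4 5 3
f 4 3 7
f 4 7 9
f 4 9 10
f 5 10 6
f 3 5 12
f 7 3 11
f 9 7 8
f 10 9 2
f 14 16 13
f 17 14 13
f 13 16 15
f 15 17 13
f 14 20 16
f 18 14 17
f 18 20 14
f 16 20 15
f 19 17 15
f 15 20 19
f 19 18 17
f 20 18 19
f 22 24 21
f 25 22 21
f 21 24 23
f 23 25 21
f 22 28 24
f 26 22 25
f 26 28 22
f 24 28 23
f 27 25 23
f 23 28 27
f 27 26 25
f 28 26 27



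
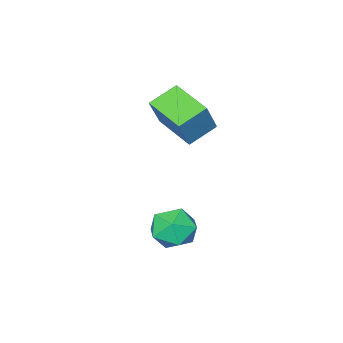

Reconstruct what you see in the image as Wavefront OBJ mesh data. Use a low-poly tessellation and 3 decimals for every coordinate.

v -3.138 -2.28 0.433
v -2.363 -2.026 1.97
v -3.04 -0.249 0.047
v -2.265 0.005 1.584
v -1.815 -2.465 -0.204
v -1.04 -2.211 1.333
v -1.717 -0.434 -0.59
v -0.942 -0.18 0.947
v -0.013 2.044 -3.53
v 0.924 2.054 -4.153
v -0.044 0.226 -3.607
v 0.893 0.236 -4.23
v 0.934 0.537 -3.147
v 0.954 1.661 -3.099
v -0.074 0.619 -4.661
v -0.054 1.743 -4.613
v 0.886 1.174 -4.852
v 1.509 1.123 -3.916
v -0.629 1.157 -3.844
v -0.006 1.106 -2.908
f 2 4 1
f 5 2 1
f 1 4 3
f 3 5 1
f 2 8 4
f 6 2 5
f 6 8 2
f 4 8 3
f 7 5 3
f 3 8 7
f 7 6 5
f 8 6 7
f 9 20 14
f 9 14 10
f 9 10 16
f 9 16 19
f 9 19 20
f 10 14 18
f 14 20 13
f 20 19 11
f 19 16 15
f 16 10 17
f 12 18 13
f 12 13 11
f 12 11 15
f 12 15 17
f 12 17 18
f 13 18 14
f 11 13 20
f 15 11 19
f 17 15 16
f 18 17 10



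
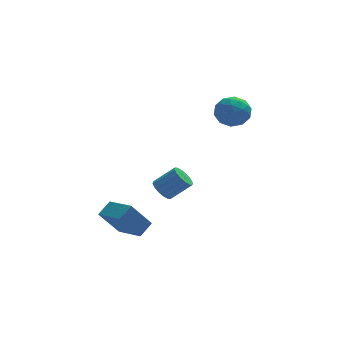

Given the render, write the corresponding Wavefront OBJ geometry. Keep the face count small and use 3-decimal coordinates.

v -1.007 3.769 -4.406
v -0.477 3.768 -5.004
v 0.778 3.65 -3.893
v 0.247 3.651 -3.294
v -0.526 4.167 -4.906
v 0.728 4.049 -3.795
v -0.705 4.46 -4.673
v 0.55 4.341 -3.562
v -0.964 4.567 -4.369
v 0.29 4.449 -3.258
v -1.235 4.461 -4.074
v 0.019 4.342 -2.963
v -1.445 4.169 -3.869
v -0.191 4.051 -2.757
v -1.538 3.77 -3.807
v -0.283 3.652 -2.696
v -1.488 3.371 -3.905
v -0.234 3.253 -2.794
v -1.31 3.079 -4.138
v -0.055 2.96 -3.027
v -1.05 2.971 -4.442
v 0.204 2.853 -3.331
v -0.779 3.078 -4.737
v 0.475 2.959 -3.626
v -0.569 3.369 -4.943
v 0.685 3.251 -3.831
v -4.187 -0.992 -4.622
v -5.332 -1.156 -3.027
v -3.463 -0.385 -4.039
v -4.608 -0.549 -2.445
v -3.252 -2.591 -4.115
v -4.397 -2.755 -2.521
v -2.528 -1.984 -3.533
v -3.673 -2.148 -1.938
v 2.109 3.304 1.532
v 3.041 3.912 1.759
v 2.779 1.908 2.521
v 3.711 2.516 2.748
v 2.713 2.818 3.198
v 2.299 3.681 2.586
v 3.521 2.139 1.694
v 3.107 3.002 1.082
v 3.914 3.192 1.859
v 3.414 3.612 2.788
v 2.406 2.208 1.492
v 1.906 2.628 2.421
v 2.516 3.73 1.558
v 3.304 2.09 2.722
v 2.717 2.267 2.986
v 3.265 2.624 3.119
v 2.08 3.594 2.045
v 2.628 3.952 2.178
v 2.435 3.309 3.024
v 3.192 1.868 2.102
v 3.74 2.226 2.235
v 2.555 3.196 1.161
v 3.103 3.553 1.294
v 3.385 2.511 1.256
v 3.577 3.665 1.75
v 3.971 2.844 2.332
v 3.859 2.623 1.712
v 3.616 3.13 1.353
v 3.283 3.911 2.297
v 3.677 3.091 2.878
v 3.09 3.268 3.143
v 2.847 3.775 2.783
v 3.796 3.488 2.356
v 2.143 2.729 1.402
v 2.537 1.909 1.983
v 2.973 2.045 1.497
v 2.73 2.552 1.137
v 1.849 2.976 1.948
v 2.243 2.155 2.53
v 2.204 2.69 2.927
v 1.961 3.197 2.568
v 2.024 2.332 1.924
f 2 1 5
f 2 5 3
f 3 5 6
f 3 6 4
f 5 1 7
f 5 7 6
f 6 7 8
f 6 8 4
f 7 1 9
f 7 9 8
f 8 9 10
f 8 10 4
f 9 1 11
f 9 11 10
f 10 11 12
f 10 12 4
f 11 1 13
f 11 13 12
f 12 13 14
f 12 14 4
f 13 1 15
f 13 15 14
f 14 15 16
f 14 16 4
f 15 1 17
f 15 17 16
f 16 17 18
f 16 18 4
f 17 1 19
f 17 19 18
f 18 19 20
f 18 20 4
f 19 1 21
f 19 21 20
f 20 21 22
f 20 22 4
f 21 1 23
f 21 23 22
f 22 23 24
f 22 24 4
f 23 1 25
f 23 25 24
f 24 25 26
f 24 26 4
f 25 1 2
f 25 2 26
f 26 2 3
f 26 3 4
f 28 30 27
f 31 28 27
f 27 30 29
f 29 31 27
f 28 34 30
f 32 28 31
f 32 34 28
f 30 34 29
f 33 31 29
f 29 34 33
f 33 32 31
f 34 32 33
f 35 72 51
f 72 46 75
f 51 75 40
f 72 75 51
f 35 51 47
f 51 40 52
f 47 52 36
f 51 52 47
f 35 47 56
f 47 36 57
f 56 57 42
f 47 57 56
f 35 56 68
f 56 42 71
f 68 71 45
f 56 71 68
f 35 68 72
f 68 45 76
f 72 76 46
f 68 76 72
f 36 52 63
f 52 40 66
f 63 66 44
f 52 66 63
f 40 75 53
f 75 46 74
f 53 74 39
f 75 74 53
f 46 76 73
f 76 45 69
f 73 69 37
f 76 69 73
f 45 71 70
f 71 42 58
f 70 58 41
f 71 58 70
f 42 57 62
f 57 36 59
f 62 59 43
f 57 59 62
f 38 64 50
f 64 44 65
f 50 65 39
f 64 65 50
f 38 50 48
f 50 39 49
f 48 49 37
f 50 49 48
f 38 48 55
f 48 37 54
f 55 54 41
f 48 54 55
f 38 55 60
f 55 41 61
f 60 61 43
f 55 61 60
f 38 60 64
f 60 43 67
f 64 67 44
f 60 67 64
f 39 65 53
f 65 44 66
f 53 66 40
f 65 66 53
f 37 49 73
f 49 39 74
f 73 74 46
f 49 74 73
f 41 54 70
f 54 37 69
f 70 69 45
f 54 69 70
f 43 61 62
f 61 41 58
f 62 58 42
f 61 58 62
f 44 67 63
f 67 43 59
f 63 59 36
f 67 59 63



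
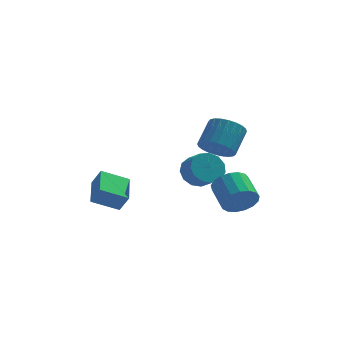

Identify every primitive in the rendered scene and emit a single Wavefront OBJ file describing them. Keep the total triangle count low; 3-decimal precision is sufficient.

v -4.557 -0.354 -2.709
v -4.706 1.52 -2.118
v -3.083 -0.014 -3.416
v -3.232 1.859 -2.826
v -4.028 -0.619 -1.734
v -4.177 1.254 -1.144
v -2.554 -0.28 -2.442
v -2.703 1.594 -1.851
v 3.152 1.386 -3.234
v 3.613 1.09 -2.316
v 2.99 2.497 -1.548
v 2.528 2.794 -2.466
v 3.971 1.374 -2.546
v 3.348 2.781 -1.778
v 4.141 1.661 -2.935
v 3.518 3.069 -2.167
v 4.085 1.886 -3.392
v 3.462 3.293 -2.624
v 3.814 1.996 -3.813
v 3.191 3.403 -3.044
v 3.392 1.966 -4.101
v 2.769 3.373 -3.333
v 2.915 1.804 -4.19
v 2.291 3.211 -3.422
v 2.492 1.546 -4.061
v 1.868 2.953 -3.293
v 2.22 1.251 -3.742
v 1.597 2.658 -2.974
v 2.161 0.988 -3.307
v 1.538 2.395 -2.539
v 2.33 0.816 -2.855
v 1.707 2.223 -2.087
v 2.687 0.774 -2.49
v 2.063 2.181 -1.722
v 3.15 0.873 -2.295
v 2.527 2.28 -1.527
v 0.787 2.953 -1.748
v 1.616 3.596 -1.709
v 2.242 2.75 -1.053
v 1.413 2.107 -1.092
v 1.286 3.721 -1.234
v 1.912 2.875 -0.578
v 0.798 3.601 -0.922
v 1.424 2.755 -0.266
v 0.306 3.276 -0.872
v 0.932 2.43 -0.216
v -0.033 2.848 -1.101
v 0.593 2.002 -0.445
v -0.112 2.454 -1.534
v 0.514 1.608 -0.879
v 0.095 2.218 -2.036
v 0.721 1.372 -1.38
v 0.521 2.215 -2.446
v 1.147 1.369 -1.79
v 1.032 2.447 -2.635
v 1.658 1.601 -1.979
v 1.465 2.839 -2.542
v 2.091 1.993 -1.886
v 1.683 3.268 -2.197
v 2.309 2.422 -1.541
v 1.815 2.733 0.033
v 2.843 2.581 -0.259
v 3.374 3.794 0.975
v 2.345 3.947 1.267
v 2.73 2.894 -0.518
v 3.26 4.107 0.716
v 2.477 3.182 -0.693
v 3.007 4.395 0.541
v 2.123 3.402 -0.757
v 2.654 4.615 0.477
v 1.723 3.52 -0.701
v 2.253 4.733 0.533
v 1.336 3.518 -0.533
v 1.866 4.732 0.7
v 1.022 3.397 -0.279
v 1.553 4.611 0.954
v 0.829 3.175 0.022
v 1.36 4.389 1.256
v 0.786 2.886 0.325
v 1.317 4.099 1.559
v 0.9 2.573 0.584
v 1.43 3.786 1.818
v 1.153 2.285 0.759
v 1.683 3.498 1.993
v 1.506 2.065 0.823
v 2.037 3.278 2.057
v 1.907 1.947 0.767
v 2.437 3.16 2.001
v 2.294 1.948 0.6
v 2.824 3.162 1.833
v 2.607 2.069 0.346
v 3.138 3.283 1.579
v 2.8 2.291 0.044
v 3.331 3.505 1.278
f 2 4 1
f 5 2 1
f 1 4 3
f 3 5 1
f 2 8 4
f 6 2 5
f 6 8 2
f 4 8 3
f 7 5 3
f 3 8 7
f 7 6 5
f 8 6 7
f 10 9 13
f 10 13 11
f 11 13 14
f 11 14 12
f 13 9 15
f 13 15 14
f 14 15 16
f 14 16 12
f 15 9 17
f 15 17 16
f 16 17 18
f 16 18 12
f 17 9 19
f 17 19 18
f 18 19 20
f 18 20 12
f 19 9 21
f 19 21 20
f 20 21 22
f 20 22 12
f 21 9 23
f 21 23 22
f 22 23 24
f 22 24 12
f 23 9 25
f 23 25 24
f 24 25 26
f 24 26 12
f 25 9 27
f 25 27 26
f 26 27 28
f 26 28 12
f 27 9 29
f 27 29 28
f 28 29 30
f 28 30 12
f 29 9 31
f 29 31 30
f 30 31 32
f 30 32 12
f 31 9 33
f 31 33 32
f 32 33 34
f 32 34 12
f 33 9 35
f 33 35 34
f 34 35 36
f 34 36 12
f 35 9 10
f 35 10 36
f 36 10 11
f 36 11 12
f 38 37 41
f 38 41 39
f 39 41 42
f 39 42 40
f 41 37 43
f 41 43 42
f 42 43 44
f 42 44 40
f 43 37 45
f 43 45 44
f 44 45 46
f 44 46 40
f 45 37 47
f 45 47 46
f 46 47 48
f 46 48 40
f 47 37 49
f 47 49 48
f 48 49 50
f 48 50 40
f 49 37 51
f 49 51 50
f 50 51 52
f 50 52 40
f 51 37 53
f 51 53 52
f 52 53 54
f 52 54 40
f 53 37 55
f 53 55 54
f 54 55 56
f 54 56 40
f 55 37 57
f 55 57 56
f 56 57 58
f 56 58 40
f 57 37 59
f 57 59 58
f 58 59 60
f 58 60 40
f 59 37 38
f 59 38 60
f 60 38 39
f 60 39 40
f 62 61 65
f 62 65 63
f 63 65 66
f 63 66 64
f 65 61 67
f 65 67 66
f 66 67 68
f 66 68 64
f 67 61 69
f 67 69 68
f 68 69 70
f 68 70 64
f 69 61 71
f 69 71 70
f 70 71 72
f 70 72 64
f 71 61 73
f 71 73 72
f 72 73 74
f 72 74 64
f 73 61 75
f 73 75 74
f 74 75 76
f 74 76 64
f 75 61 77
f 75 77 76
f 76 77 78
f 76 78 64
f 77 61 79
f 77 79 78
f 78 79 80
f 78 80 64
f 79 61 81
f 79 81 80
f 80 81 82
f 80 82 64
f 81 61 83
f 81 83 82
f 82 83 84
f 82 84 64
f 83 61 85
f 83 85 84
f 84 85 86
f 84 86 64
f 85 61 87
f 85 87 86
f 86 87 88
f 86 88 64
f 87 61 89
f 87 89 88
f 88 89 90
f 88 90 64
f 89 61 91
f 89 91 90
f 90 91 92
f 90 92 64
f 91 61 93
f 91 93 92
f 92 93 94
f 92 94 64
f 93 61 62
f 93 62 94
f 94 62 63
f 94 63 64



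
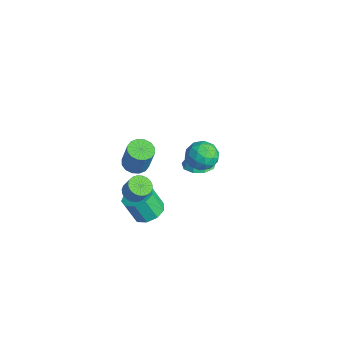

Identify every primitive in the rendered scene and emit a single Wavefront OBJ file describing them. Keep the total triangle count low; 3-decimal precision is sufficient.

v -2.334 2.544 -3.035
v -1.559 1.834 -2.899
v -2.606 2.596 -1.205
v -1.286 2.505 -2.878
v -1.504 3.195 -2.929
v -2.11 3.58 -3.03
v -2.821 3.481 -3.133
v -3.304 2.943 -3.19
v -3.333 2.219 -3.174
v -2.895 1.647 -3.093
v -2.194 1.495 -2.984
v 0.085 -2.622 -1.541
v 0.437 -2.022 -1.848
v 0.967 -1.799 -0.806
v 0.615 -2.398 -0.499
v 0.17 -1.893 -1.74
v 0.699 -1.67 -0.698
v -0.112 -1.89 -1.597
v 0.417 -1.667 -0.555
v -0.36 -2.013 -1.445
v 0.169 -1.79 -0.403
v -0.531 -2.242 -1.309
v -0.001 -2.019 -0.267
v -0.595 -2.536 -1.214
v -0.066 -2.313 -0.171
v -0.542 -2.845 -1.175
v -0.012 -2.622 -0.132
v -0.38 -3.115 -1.199
v 0.149 -2.892 -0.157
v -0.138 -3.3 -1.282
v 0.392 -3.077 -0.24
v 0.143 -3.368 -1.411
v 0.672 -3.145 -0.368
v 0.414 -3.307 -1.561
v 0.943 -3.083 -0.519
v 0.628 -3.127 -1.709
v 1.157 -2.904 -0.667
v 0.748 -2.859 -1.827
v 1.278 -2.636 -0.785
v 0.754 -2.551 -1.896
v 1.283 -2.328 -0.854
v 0.644 -2.255 -1.903
v 1.173 -2.032 -0.861
v -3.393 -1.207 -2.461
v -2.659 -0.831 -2.737
v -2.032 -0.677 -0.854
v -2.767 -1.053 -0.579
v -2.946 -0.49 -2.669
v -2.319 -0.337 -0.786
v -3.353 -0.342 -2.545
v -2.726 -0.188 -0.663
v -3.77 -0.425 -2.399
v -3.143 -0.272 -0.517
v -4.087 -0.718 -2.27
v -3.46 -0.564 -0.388
v -4.218 -1.141 -2.192
v -3.591 -0.988 -0.309
v -4.128 -1.583 -2.186
v -3.501 -1.429 -0.303
v -3.841 -1.923 -2.254
v -3.214 -1.77 -0.371
v -3.434 -2.072 -2.377
v -2.807 -1.918 -0.495
v -3.017 -1.988 -2.523
v -2.39 -1.835 -0.641
v -2.7 -1.696 -2.652
v -2.073 -1.542 -0.77
v -2.569 -1.272 -2.731
v -1.942 -1.119 -0.848
v 2.847 1.322 3.783
v 3.876 1.128 3.877
v 2.544 -0.348 3.663
v 3.573 -0.542 3.757
v 3.031 -0.171 4.578
v 3.218 0.861 4.652
v 3.202 -0.081 2.888
v 3.389 0.951 2.962
v 4.095 0.261 3.323
v 3.99 0.205 4.368
v 2.43 0.575 3.172
v 2.325 0.519 4.217
v 3.388 1.371 3.841
v 3.032 -0.591 3.699
v 2.713 -0.374 4.182
v 3.318 -0.488 4.237
v 3.002 1.214 4.296
v 3.607 1.1 4.351
v 3.11 0.337 4.764
v 2.813 -0.32 3.189
v 3.418 -0.434 3.244
v 3.102 1.268 3.303
v 3.707 1.154 3.358
v 3.31 0.443 2.776
v 4.122 0.748 3.57
v 3.944 -0.233 3.5
v 3.725 0.038 2.989
v 3.836 0.644 3.032
v 4.06 0.715 4.184
v 3.882 -0.266 4.114
v 3.563 -0.049 4.596
v 3.673 0.558 4.64
v 4.189 0.206 3.859
v 2.538 1.046 3.426
v 2.36 0.065 3.356
v 2.747 0.222 2.9
v 2.857 0.829 2.944
v 2.476 1.013 4.04
v 2.298 0.032 3.97
v 2.584 0.136 4.508
v 2.695 0.742 4.551
v 2.231 0.574 3.681
v -0.648 -1.406 -4.735
v 0.284 -1.91 -4.713
v -0.079 -2.517 -3.223
v -1.012 -2.014 -3.245
v 0.353 -1.247 -4.426
v -0.01 -1.855 -2.936
v -0.047 -0.659 -4.284
v -0.41 -1.267 -2.794
v -0.728 -0.421 -4.353
v -1.091 -1.028 -2.863
v -1.372 -0.643 -4.601
v -1.735 -1.251 -3.11
v -1.677 -1.223 -4.911
v -2.041 -1.83 -3.421
v -1.501 -1.888 -5.14
v -1.865 -2.496 -3.649
v -0.926 -2.328 -5.179
v -1.29 -2.936 -3.688
v -0.221 -2.336 -5.01
v -0.584 -2.944 -3.52
f 2 1 4
f 2 4 3
f 4 1 5
f 4 5 3
f 5 1 6
f 5 6 3
f 6 1 7
f 6 7 3
f 7 1 8
f 7 8 3
f 8 1 9
f 8 9 3
f 9 1 10
f 9 10 3
f 10 1 11
f 10 11 3
f 11 1 2
f 11 2 3
f 13 12 16
f 13 16 14
f 14 16 17
f 14 17 15
f 16 12 18
f 16 18 17
f 17 18 19
f 17 19 15
f 18 12 20
f 18 20 19
f 19 20 21
f 19 21 15
f 20 12 22
f 20 22 21
f 21 22 23
f 21 23 15
f 22 12 24
f 22 24 23
f 23 24 25
f 23 25 15
f 24 12 26
f 24 26 25
f 25 26 27
f 25 27 15
f 26 12 28
f 26 28 27
f 27 28 29
f 27 29 15
f 28 12 30
f 28 30 29
f 29 30 31
f 29 31 15
f 30 12 32
f 30 32 31
f 31 32 33
f 31 33 15
f 32 12 34
f 32 34 33
f 33 34 35
f 33 35 15
f 34 12 36
f 34 36 35
f 35 36 37
f 35 37 15
f 36 12 38
f 36 38 37
f 37 38 39
f 37 39 15
f 38 12 40
f 38 40 39
f 39 40 41
f 39 41 15
f 40 12 42
f 40 42 41
f 41 42 43
f 41 43 15
f 42 12 13
f 42 13 43
f 43 13 14
f 43 14 15
f 45 44 48
f 45 48 46
f 46 48 49
f 46 49 47
f 48 44 50
f 48 50 49
f 49 50 51
f 49 51 47
f 50 44 52
f 50 52 51
f 51 52 53
f 51 53 47
f 52 44 54
f 52 54 53
f 53 54 55
f 53 55 47
f 54 44 56
f 54 56 55
f 55 56 57
f 55 57 47
f 56 44 58
f 56 58 57
f 57 58 59
f 57 59 47
f 58 44 60
f 58 60 59
f 59 60 61
f 59 61 47
f 60 44 62
f 60 62 61
f 61 62 63
f 61 63 47
f 62 44 64
f 62 64 63
f 63 64 65
f 63 65 47
f 64 44 66
f 64 66 65
f 65 66 67
f 65 67 47
f 66 44 68
f 66 68 67
f 67 68 69
f 67 69 47
f 68 44 45
f 68 45 69
f 69 45 46
f 69 46 47
f 70 107 86
f 107 81 110
f 86 110 75
f 107 110 86
f 70 86 82
f 86 75 87
f 82 87 71
f 86 87 82
f 70 82 91
f 82 71 92
f 91 92 77
f 82 92 91
f 70 91 103
f 91 77 106
f 103 106 80
f 91 106 103
f 70 103 107
f 103 80 111
f 107 111 81
f 103 111 107
f 71 87 98
f 87 75 101
f 98 101 79
f 87 101 98
f 75 110 88
f 110 81 109
f 88 109 74
f 110 109 88
f 81 111 108
f 111 80 104
f 108 104 72
f 111 104 108
f 80 106 105
f 106 77 93
f 105 93 76
f 106 93 105
f 77 92 97
f 92 71 94
f 97 94 78
f 92 94 97
f 73 99 85
f 99 79 100
f 85 100 74
f 99 100 85
f 73 85 83
f 85 74 84
f 83 84 72
f 85 84 83
f 73 83 90
f 83 72 89
f 90 89 76
f 83 89 90
f 73 90 95
f 90 76 96
f 95 96 78
f 90 96 95
f 73 95 99
f 95 78 102
f 99 102 79
f 95 102 99
f 74 100 88
f 100 79 101
f 88 101 75
f 100 101 88
f 72 84 108
f 84 74 109
f 108 109 81
f 84 109 108
f 76 89 105
f 89 72 104
f 105 104 80
f 89 104 105
f 78 96 97
f 96 76 93
f 97 93 77
f 96 93 97
f 79 102 98
f 102 78 94
f 98 94 71
f 102 94 98
f 113 112 116
f 113 116 114
f 114 116 117
f 114 117 115
f 116 112 118
f 116 118 117
f 117 118 119
f 117 119 115
f 118 112 120
f 118 120 119
f 119 120 121
f 119 121 115
f 120 112 122
f 120 122 121
f 121 122 123
f 121 123 115
f 122 112 124
f 122 124 123
f 123 124 125
f 123 125 115
f 124 112 126
f 124 126 125
f 125 126 127
f 125 127 115
f 126 112 128
f 126 128 127
f 127 128 129
f 127 129 115
f 128 112 130
f 128 130 129
f 129 130 131
f 129 131 115
f 130 112 113
f 130 113 131
f 131 113 114
f 131 114 115

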